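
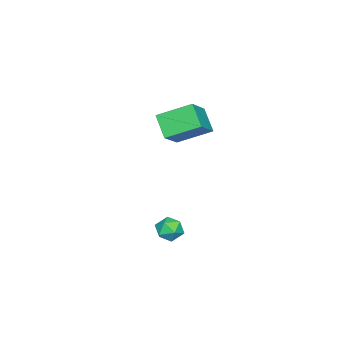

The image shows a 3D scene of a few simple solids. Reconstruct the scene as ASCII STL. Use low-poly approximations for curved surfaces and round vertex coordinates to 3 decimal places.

solid 
facet normal 0.078 0.949 0.305
outer loop
vertex 1.074 4.624 -2.637
vertex 1.071 4.386 -1.896
vertex 1.744 4.454 -2.28
endloop
endfacet
facet normal 0.393 0.859 -0.329
outer loop
vertex 1.074 4.624 -2.637
vertex 1.744 4.454 -2.28
vertex 1.626 4.227 -3.014
endloop
endfacet
facet normal -0.097 0.611 -0.786
outer loop
vertex 1.074 4.624 -2.637
vertex 1.626 4.227 -3.014
vertex 0.879 4.018 -3.084
endloop
endfacet
facet normal -0.714 0.549 -0.433
outer loop
vertex 1.074 4.624 -2.637
vertex 0.879 4.018 -3.084
vertex 0.536 4.117 -2.393
endloop
endfacet
facet normal -0.605 0.758 0.241
outer loop
vertex 1.074 4.624 -2.637
vertex 0.536 4.117 -2.393
vertex 1.071 4.386 -1.896
endloop
endfacet
facet normal 0.898 0.359 -0.255
outer loop
vertex 1.626 4.227 -3.014
vertex 1.744 4.454 -2.28
vertex 1.964 3.743 -2.507
endloop
endfacet
facet normal 0.388 0.506 0.770
outer loop
vertex 1.744 4.454 -2.28
vertex 1.071 4.386 -1.896
vertex 1.621 3.842 -1.816
endloop
endfacet
facet normal -0.719 0.197 0.667
outer loop
vertex 1.071 4.386 -1.896
vertex 0.536 4.117 -2.393
vertex 0.874 3.633 -1.886
endloop
endfacet
facet normal -0.895 -0.142 -0.424
outer loop
vertex 0.536 4.117 -2.393
vertex 0.879 4.018 -3.084
vertex 0.756 3.406 -2.62
endloop
endfacet
facet normal 0.104 -0.041 -0.994
outer loop
vertex 0.879 4.018 -3.084
vertex 1.626 4.227 -3.014
vertex 1.429 3.474 -3.004
endloop
endfacet
facet normal 0.714 -0.549 0.433
outer loop
vertex 1.426 3.236 -2.263
vertex 1.964 3.743 -2.507
vertex 1.621 3.842 -1.816
endloop
endfacet
facet normal 0.097 -0.611 0.786
outer loop
vertex 1.426 3.236 -2.263
vertex 1.621 3.842 -1.816
vertex 0.874 3.633 -1.886
endloop
endfacet
facet normal -0.393 -0.859 0.329
outer loop
vertex 1.426 3.236 -2.263
vertex 0.874 3.633 -1.886
vertex 0.756 3.406 -2.62
endloop
endfacet
facet normal -0.078 -0.949 -0.305
outer loop
vertex 1.426 3.236 -2.263
vertex 0.756 3.406 -2.62
vertex 1.429 3.474 -3.004
endloop
endfacet
facet normal 0.605 -0.758 -0.241
outer loop
vertex 1.426 3.236 -2.263
vertex 1.429 3.474 -3.004
vertex 1.964 3.743 -2.507
endloop
endfacet
facet normal 0.895 0.142 0.424
outer loop
vertex 1.621 3.842 -1.816
vertex 1.964 3.743 -2.507
vertex 1.744 4.454 -2.28
endloop
endfacet
facet normal -0.104 0.041 0.994
outer loop
vertex 0.874 3.633 -1.886
vertex 1.621 3.842 -1.816
vertex 1.071 4.386 -1.896
endloop
endfacet
facet normal -0.898 -0.359 0.255
outer loop
vertex 0.756 3.406 -2.62
vertex 0.874 3.633 -1.886
vertex 0.536 4.117 -2.393
endloop
endfacet
facet normal -0.388 -0.506 -0.770
outer loop
vertex 1.429 3.474 -3.004
vertex 0.756 3.406 -2.62
vertex 0.879 4.018 -3.084
endloop
endfacet
facet normal 0.719 -0.197 -0.667
outer loop
vertex 1.964 3.743 -2.507
vertex 1.429 3.474 -3.004
vertex 1.626 4.227 -3.014
endloop
endfacet
facet normal -0.818 -0.040 -0.574
outer loop
vertex -1.919 2.235 3.047
vertex -2.587 3.839 3.888
vertex -1.244 3.051 2.028
endloop
endfacet
facet normal 0.346 -0.831 -0.436
outer loop
vertex 0.187 3.121 3.032
vertex -1.919 2.235 3.047
vertex -1.244 3.051 2.028
endloop
endfacet
facet normal -0.818 -0.040 -0.574
outer loop
vertex -1.244 3.051 2.028
vertex -2.587 3.839 3.888
vertex -1.913 4.655 2.869
endloop
endfacet
facet normal 0.459 0.555 -0.693
outer loop
vertex -1.913 4.655 2.869
vertex 0.187 3.121 3.032
vertex -1.244 3.051 2.028
endloop
endfacet
facet normal -0.459 -0.555 0.694
outer loop
vertex -1.919 2.235 3.047
vertex -1.156 3.909 4.892
vertex -2.587 3.839 3.888
endloop
endfacet
facet normal 0.346 -0.831 -0.436
outer loop
vertex -0.487 2.305 4.051
vertex -1.919 2.235 3.047
vertex 0.187 3.121 3.032
endloop
endfacet
facet normal -0.459 -0.555 0.694
outer loop
vertex -0.487 2.305 4.051
vertex -1.156 3.909 4.892
vertex -1.919 2.235 3.047
endloop
endfacet
facet normal -0.346 0.831 0.436
outer loop
vertex -2.587 3.839 3.888
vertex -1.156 3.909 4.892
vertex -1.913 4.655 2.869
endloop
endfacet
facet normal 0.459 0.555 -0.694
outer loop
vertex -0.481 4.725 3.873
vertex 0.187 3.121 3.032
vertex -1.913 4.655 2.869
endloop
endfacet
facet normal -0.346 0.831 0.436
outer loop
vertex -1.913 4.655 2.869
vertex -1.156 3.909 4.892
vertex -0.481 4.725 3.873
endloop
endfacet
facet normal 0.818 0.040 0.573
outer loop
vertex -0.481 4.725 3.873
vertex -0.487 2.305 4.051
vertex 0.187 3.121 3.032
endloop
endfacet
facet normal 0.818 0.040 0.574
outer loop
vertex -1.156 3.909 4.892
vertex -0.487 2.305 4.051
vertex -0.481 4.725 3.873
endloop
endfacet

endsolid


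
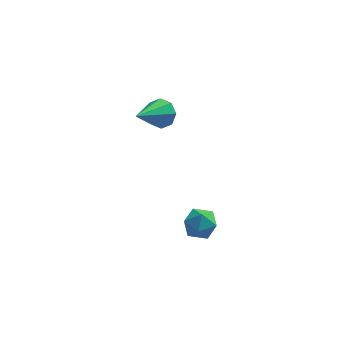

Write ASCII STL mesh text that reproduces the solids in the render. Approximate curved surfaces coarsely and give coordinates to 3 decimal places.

solid 
facet normal 0.122 0.922 0.367
outer loop
vertex -0.983 -1.857 0.543
vertex -1.301 -2.066 1.173
vertex -0.572 -2.129 1.089
endloop
endfacet
facet normal 0.638 0.764 -0.100
outer loop
vertex -0.983 -1.857 0.543
vertex -0.572 -2.129 1.089
vertex -0.44 -2.33 0.393
endloop
endfacet
facet normal 0.330 0.608 -0.723
outer loop
vertex -0.983 -1.857 0.543
vertex -0.44 -2.33 0.393
vertex -1.086 -2.391 0.047
endloop
endfacet
facet normal -0.376 0.668 -0.641
outer loop
vertex -0.983 -1.857 0.543
vertex -1.086 -2.391 0.047
vertex -1.618 -2.228 0.529
endloop
endfacet
facet normal -0.505 0.863 0.031
outer loop
vertex -0.983 -1.857 0.543
vertex -1.618 -2.228 0.529
vertex -1.301 -2.066 1.173
endloop
endfacet
facet normal 0.975 0.178 0.133
outer loop
vertex -0.44 -2.33 0.393
vertex -0.572 -2.129 1.089
vertex -0.422 -2.832 0.931
endloop
endfacet
facet normal 0.140 0.435 0.890
outer loop
vertex -0.572 -2.129 1.089
vertex -1.301 -2.066 1.173
vertex -0.954 -2.669 1.413
endloop
endfacet
facet normal -0.875 0.339 0.345
outer loop
vertex -1.301 -2.066 1.173
vertex -1.618 -2.228 0.529
vertex -1.6 -2.73 1.067
endloop
endfacet
facet normal -0.667 0.025 -0.745
outer loop
vertex -1.618 -2.228 0.529
vertex -1.086 -2.391 0.047
vertex -1.468 -2.931 0.371
endloop
endfacet
facet normal 0.476 -0.075 -0.876
outer loop
vertex -1.086 -2.391 0.047
vertex -0.44 -2.33 0.393
vertex -0.739 -2.994 0.287
endloop
endfacet
facet normal 0.376 -0.668 0.641
outer loop
vertex -1.057 -3.203 0.917
vertex -0.422 -2.832 0.931
vertex -0.954 -2.669 1.413
endloop
endfacet
facet normal -0.330 -0.608 0.723
outer loop
vertex -1.057 -3.203 0.917
vertex -0.954 -2.669 1.413
vertex -1.6 -2.73 1.067
endloop
endfacet
facet normal -0.638 -0.764 0.100
outer loop
vertex -1.057 -3.203 0.917
vertex -1.6 -2.73 1.067
vertex -1.468 -2.931 0.371
endloop
endfacet
facet normal -0.122 -0.922 -0.367
outer loop
vertex -1.057 -3.203 0.917
vertex -1.468 -2.931 0.371
vertex -0.739 -2.994 0.287
endloop
endfacet
facet normal 0.505 -0.863 -0.031
outer loop
vertex -1.057 -3.203 0.917
vertex -0.739 -2.994 0.287
vertex -0.422 -2.832 0.931
endloop
endfacet
facet normal 0.667 -0.025 0.745
outer loop
vertex -0.954 -2.669 1.413
vertex -0.422 -2.832 0.931
vertex -0.572 -2.129 1.089
endloop
endfacet
facet normal -0.476 0.075 0.876
outer loop
vertex -1.6 -2.73 1.067
vertex -0.954 -2.669 1.413
vertex -1.301 -2.066 1.173
endloop
endfacet
facet normal -0.975 -0.178 -0.133
outer loop
vertex -1.468 -2.931 0.371
vertex -1.6 -2.73 1.067
vertex -1.618 -2.228 0.529
endloop
endfacet
facet normal -0.140 -0.435 -0.890
outer loop
vertex -0.739 -2.994 0.287
vertex -1.468 -2.931 0.371
vertex -1.086 -2.391 0.047
endloop
endfacet
facet normal 0.875 -0.339 -0.345
outer loop
vertex -0.422 -2.832 0.931
vertex -0.739 -2.994 0.287
vertex -0.44 -2.33 0.393
endloop
endfacet
facet normal 0.501 0.712 -0.491
outer loop
vertex -2.226 2.129 2.468
vertex -2.676 2.61 2.706
vertex -2.071 2.342 2.935
endloop
endfacet
facet normal 0.593 -0.788 0.163
outer loop
vertex -2.226 2.129 2.468
vertex -2.071 2.342 2.935
vertex -3.564 1.35 3.574
endloop
endfacet
facet normal 0.501 0.712 -0.491
outer loop
vertex -2.071 2.342 2.935
vertex -2.676 2.61 2.706
vertex -2.27 2.711 3.267
endloop
endfacet
facet normal 0.561 -0.366 0.743
outer loop
vertex -2.071 2.342 2.935
vertex -2.27 2.711 3.267
vertex -3.564 1.35 3.574
endloop
endfacet
facet normal 0.502 0.712 -0.491
outer loop
vertex -2.27 2.711 3.267
vertex -2.676 2.61 2.706
vertex -2.707 3.022 3.271
endloop
endfacet
facet normal 0.100 0.128 0.987
outer loop
vertex -2.27 2.711 3.267
vertex -2.707 3.022 3.271
vertex -3.564 1.35 3.574
endloop
endfacet
facet normal 0.502 0.712 -0.491
outer loop
vertex -2.707 3.022 3.271
vertex -2.676 2.61 2.706
vertex -3.125 3.091 2.944
endloop
endfacet
facet normal -0.522 0.404 0.752
outer loop
vertex -2.707 3.022 3.271
vertex -3.125 3.091 2.944
vertex -3.564 1.35 3.574
endloop
endfacet
facet normal 0.503 0.712 -0.490
outer loop
vertex -3.125 3.091 2.944
vertex -2.676 2.61 2.706
vertex -3.28 2.879 2.477
endloop
endfacet
facet normal -0.938 0.300 0.175
outer loop
vertex -3.125 3.091 2.944
vertex -3.28 2.879 2.477
vertex -3.564 1.35 3.574
endloop
endfacet
facet normal 0.503 0.712 -0.490
outer loop
vertex -3.28 2.879 2.477
vertex -2.676 2.61 2.706
vertex -3.081 2.509 2.144
endloop
endfacet
facet normal -0.906 -0.123 -0.405
outer loop
vertex -3.28 2.879 2.477
vertex -3.081 2.509 2.144
vertex -3.564 1.35 3.574
endloop
endfacet
facet normal 0.502 0.713 -0.490
outer loop
vertex -3.081 2.509 2.144
vertex -2.676 2.61 2.706
vertex -2.644 2.199 2.14
endloop
endfacet
facet normal -0.444 -0.617 -0.650
outer loop
vertex -3.081 2.509 2.144
vertex -2.644 2.199 2.14
vertex -3.564 1.35 3.574
endloop
endfacet
facet normal 0.503 0.713 -0.489
outer loop
vertex -2.644 2.199 2.14
vertex -2.676 2.61 2.706
vertex -2.226 2.129 2.468
endloop
endfacet
facet normal 0.176 -0.892 -0.415
outer loop
vertex -2.644 2.199 2.14
vertex -2.226 2.129 2.468
vertex -3.564 1.35 3.574
endloop
endfacet

endsolid


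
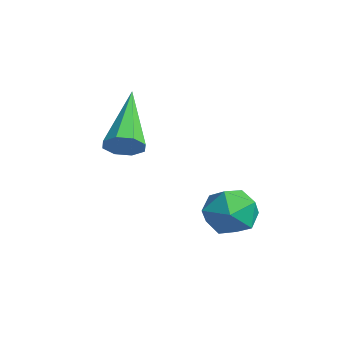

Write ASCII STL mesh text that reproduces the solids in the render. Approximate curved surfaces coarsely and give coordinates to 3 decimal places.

solid 
facet normal 0.074 0.392 0.917
outer loop
vertex 0.793 2.687 -3.194
vertex 1.213 2.028 -2.946
vertex 1.61 2.675 -3.255
endloop
endfacet
facet normal 0.045 0.906 0.422
outer loop
vertex 0.793 2.687 -3.194
vertex 1.61 2.675 -3.255
vertex 1.159 2.982 -3.866
endloop
endfacet
facet normal -0.563 0.824 0.055
outer loop
vertex 0.793 2.687 -3.194
vertex 1.159 2.982 -3.866
vertex 0.482 2.524 -3.936
endloop
endfacet
facet normal -0.909 0.261 0.324
outer loop
vertex 0.793 2.687 -3.194
vertex 0.482 2.524 -3.936
vertex 0.515 1.934 -3.367
endloop
endfacet
facet normal -0.516 -0.006 0.857
outer loop
vertex 0.793 2.687 -3.194
vertex 0.515 1.934 -3.367
vertex 1.213 2.028 -2.946
endloop
endfacet
facet normal 0.588 0.808 -0.028
outer loop
vertex 1.159 2.982 -3.866
vertex 1.61 2.675 -3.255
vertex 1.805 2.506 -4.033
endloop
endfacet
facet normal 0.636 -0.022 0.772
outer loop
vertex 1.61 2.675 -3.255
vertex 1.213 2.028 -2.946
vertex 1.838 1.916 -3.464
endloop
endfacet
facet normal -0.317 -0.667 0.674
outer loop
vertex 1.213 2.028 -2.946
vertex 0.515 1.934 -3.367
vertex 1.161 1.458 -3.534
endloop
endfacet
facet normal -0.954 -0.235 -0.188
outer loop
vertex 0.515 1.934 -3.367
vertex 0.482 2.524 -3.936
vertex 0.71 1.765 -4.145
endloop
endfacet
facet normal -0.394 0.677 -0.622
outer loop
vertex 0.482 2.524 -3.936
vertex 1.159 2.982 -3.866
vertex 1.107 2.412 -4.454
endloop
endfacet
facet normal 0.909 -0.261 -0.324
outer loop
vertex 1.527 1.753 -4.206
vertex 1.805 2.506 -4.033
vertex 1.838 1.916 -3.464
endloop
endfacet
facet normal 0.563 -0.824 -0.055
outer loop
vertex 1.527 1.753 -4.206
vertex 1.838 1.916 -3.464
vertex 1.161 1.458 -3.534
endloop
endfacet
facet normal -0.045 -0.906 -0.422
outer loop
vertex 1.527 1.753 -4.206
vertex 1.161 1.458 -3.534
vertex 0.71 1.765 -4.145
endloop
endfacet
facet normal -0.074 -0.392 -0.917
outer loop
vertex 1.527 1.753 -4.206
vertex 0.71 1.765 -4.145
vertex 1.107 2.412 -4.454
endloop
endfacet
facet normal 0.516 0.006 -0.857
outer loop
vertex 1.527 1.753 -4.206
vertex 1.107 2.412 -4.454
vertex 1.805 2.506 -4.033
endloop
endfacet
facet normal 0.954 0.235 0.188
outer loop
vertex 1.838 1.916 -3.464
vertex 1.805 2.506 -4.033
vertex 1.61 2.675 -3.255
endloop
endfacet
facet normal 0.394 -0.677 0.622
outer loop
vertex 1.161 1.458 -3.534
vertex 1.838 1.916 -3.464
vertex 1.213 2.028 -2.946
endloop
endfacet
facet normal -0.588 -0.808 0.028
outer loop
vertex 0.71 1.765 -4.145
vertex 1.161 1.458 -3.534
vertex 0.515 1.934 -3.367
endloop
endfacet
facet normal -0.636 0.022 -0.772
outer loop
vertex 1.107 2.412 -4.454
vertex 0.71 1.765 -4.145
vertex 0.482 2.524 -3.936
endloop
endfacet
facet normal 0.317 0.667 -0.674
outer loop
vertex 1.805 2.506 -4.033
vertex 1.107 2.412 -4.454
vertex 1.159 2.982 -3.866
endloop
endfacet
facet normal 0.712 -0.374 -0.594
outer loop
vertex 0.191 -0.379 -1.131
vertex -0.023 -0.097 -1.565
vertex 0.362 0.013 -1.173
endloop
endfacet
facet normal 0.389 -0.071 0.919
outer loop
vertex 0.191 -0.379 -1.131
vertex 0.362 0.013 -1.173
vertex -1.497 0.677 -0.335
endloop
endfacet
facet normal 0.712 -0.375 -0.594
outer loop
vertex 0.362 0.013 -1.173
vertex -0.023 -0.097 -1.565
vertex 0.307 0.339 -1.445
endloop
endfacet
facet normal 0.497 0.604 0.623
outer loop
vertex 0.362 0.013 -1.173
vertex 0.307 0.339 -1.445
vertex -1.497 0.677 -0.335
endloop
endfacet
facet normal 0.711 -0.375 -0.595
outer loop
vertex 0.307 0.339 -1.445
vertex -0.023 -0.097 -1.565
vertex 0.059 0.411 -1.787
endloop
endfacet
facet normal 0.214 0.976 0.050
outer loop
vertex 0.307 0.339 -1.445
vertex 0.059 0.411 -1.787
vertex -1.497 0.677 -0.335
endloop
endfacet
facet normal 0.712 -0.374 -0.594
outer loop
vertex 0.059 0.411 -1.787
vertex -0.023 -0.097 -1.565
vertex -0.237 0.184 -1.999
endloop
endfacet
facet normal -0.298 0.830 -0.472
outer loop
vertex 0.059 0.411 -1.787
vertex -0.237 0.184 -1.999
vertex -1.497 0.677 -0.335
endloop
endfacet
facet normal 0.713 -0.374 -0.593
outer loop
vertex -0.237 0.184 -1.999
vertex -0.023 -0.097 -1.565
vertex -0.407 -0.207 -1.957
endloop
endfacet
facet normal -0.734 0.252 -0.631
outer loop
vertex -0.237 0.184 -1.999
vertex -0.407 -0.207 -1.957
vertex -1.497 0.677 -0.335
endloop
endfacet
facet normal 0.713 -0.374 -0.593
outer loop
vertex -0.407 -0.207 -1.957
vertex -0.023 -0.097 -1.565
vertex -0.352 -0.534 -1.685
endloop
endfacet
facet normal -0.842 -0.421 -0.336
outer loop
vertex -0.407 -0.207 -1.957
vertex -0.352 -0.534 -1.685
vertex -1.497 0.677 -0.335
endloop
endfacet
facet normal 0.713 -0.373 -0.594
outer loop
vertex -0.352 -0.534 -1.685
vertex -0.023 -0.097 -1.565
vertex -0.104 -0.605 -1.343
endloop
endfacet
facet normal -0.558 -0.795 0.240
outer loop
vertex -0.352 -0.534 -1.685
vertex -0.104 -0.605 -1.343
vertex -1.497 0.677 -0.335
endloop
endfacet
facet normal 0.713 -0.373 -0.594
outer loop
vertex -0.104 -0.605 -1.343
vertex -0.023 -0.097 -1.565
vertex 0.191 -0.379 -1.131
endloop
endfacet
facet normal -0.048 -0.649 0.759
outer loop
vertex -0.104 -0.605 -1.343
vertex 0.191 -0.379 -1.131
vertex -1.497 0.677 -0.335
endloop
endfacet

endsolid


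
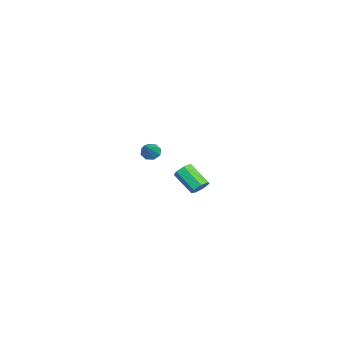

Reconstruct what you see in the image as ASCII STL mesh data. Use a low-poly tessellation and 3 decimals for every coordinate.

solid 
facet normal 0.447 0.646 -0.619
outer loop
vertex -2.736 -1.554 -3.833
vertex -3.197 -1.651 -4.267
vertex -3.176 -1.216 -3.798
endloop
endfacet
facet normal 0.417 0.462 0.783
outer loop
vertex -2.736 -1.554 -3.833
vertex -3.176 -1.216 -3.798
vertex -3.483 -2.632 -2.799
endloop
endfacet
facet normal 0.418 0.462 0.783
outer loop
vertex -3.483 -2.632 -2.799
vertex -3.176 -1.216 -3.798
vertex -3.922 -2.294 -2.764
endloop
endfacet
facet normal -0.448 -0.646 0.619
outer loop
vertex -3.483 -2.632 -2.799
vertex -3.922 -2.294 -2.764
vertex -3.943 -2.729 -3.233
endloop
endfacet
facet normal 0.448 0.645 -0.619
outer loop
vertex -3.176 -1.216 -3.798
vertex -3.197 -1.651 -4.267
vertex -3.631 -1.205 -4.116
endloop
endfacet
facet normal -0.358 0.763 0.538
outer loop
vertex -3.176 -1.216 -3.798
vertex -3.631 -1.205 -4.116
vertex -3.922 -2.294 -2.764
endloop
endfacet
facet normal -0.358 0.763 0.538
outer loop
vertex -3.922 -2.294 -2.764
vertex -3.631 -1.205 -4.116
vertex -4.378 -2.284 -3.082
endloop
endfacet
facet normal -0.446 -0.646 0.619
outer loop
vertex -3.922 -2.294 -2.764
vertex -4.378 -2.284 -3.082
vertex -3.943 -2.729 -3.233
endloop
endfacet
facet normal 0.448 0.646 -0.618
outer loop
vertex -3.631 -1.205 -4.116
vertex -3.197 -1.651 -4.267
vertex -3.759 -1.53 -4.548
endloop
endfacet
facet normal -0.864 0.490 -0.113
outer loop
vertex -3.631 -1.205 -4.116
vertex -3.759 -1.53 -4.548
vertex -4.378 -2.284 -3.082
endloop
endfacet
facet normal -0.864 0.490 -0.113
outer loop
vertex -4.378 -2.284 -3.082
vertex -3.759 -1.53 -4.548
vertex -4.506 -2.609 -3.514
endloop
endfacet
facet normal -0.447 -0.646 0.619
outer loop
vertex -4.378 -2.284 -3.082
vertex -4.506 -2.609 -3.514
vertex -3.943 -2.729 -3.233
endloop
endfacet
facet normal 0.448 0.645 -0.619
outer loop
vertex -3.759 -1.53 -4.548
vertex -3.197 -1.651 -4.267
vertex -3.464 -1.946 -4.768
endloop
endfacet
facet normal -0.719 -0.152 -0.678
outer loop
vertex -3.759 -1.53 -4.548
vertex -3.464 -1.946 -4.768
vertex -4.506 -2.609 -3.514
endloop
endfacet
facet normal -0.719 -0.153 -0.678
outer loop
vertex -4.506 -2.609 -3.514
vertex -3.464 -1.946 -4.768
vertex -4.21 -3.025 -3.734
endloop
endfacet
facet normal -0.447 -0.645 0.619
outer loop
vertex -4.506 -2.609 -3.514
vertex -4.21 -3.025 -3.734
vertex -3.943 -2.729 -3.233
endloop
endfacet
facet normal 0.446 0.647 -0.619
outer loop
vertex -3.464 -1.946 -4.768
vertex -3.197 -1.651 -4.267
vertex -2.967 -2.139 -4.611
endloop
endfacet
facet normal -0.032 -0.680 -0.733
outer loop
vertex -3.464 -1.946 -4.768
vertex -2.967 -2.139 -4.611
vertex -4.21 -3.025 -3.734
endloop
endfacet
facet normal -0.033 -0.680 -0.733
outer loop
vertex -4.21 -3.025 -3.734
vertex -2.967 -2.139 -4.611
vertex -3.714 -3.218 -3.577
endloop
endfacet
facet normal -0.447 -0.645 0.619
outer loop
vertex -4.21 -3.025 -3.734
vertex -3.714 -3.218 -3.577
vertex -3.943 -2.729 -3.233
endloop
endfacet
facet normal 0.448 0.646 -0.618
outer loop
vertex -2.967 -2.139 -4.611
vertex -3.197 -1.651 -4.267
vertex -2.644 -1.965 -4.195
endloop
endfacet
facet normal 0.679 -0.696 -0.236
outer loop
vertex -2.967 -2.139 -4.611
vertex -2.644 -1.965 -4.195
vertex -3.714 -3.218 -3.577
endloop
endfacet
facet normal 0.679 -0.696 -0.236
outer loop
vertex -3.714 -3.218 -3.577
vertex -2.644 -1.965 -4.195
vertex -3.39 -3.043 -3.161
endloop
endfacet
facet normal -0.447 -0.645 0.620
outer loop
vertex -3.714 -3.218 -3.577
vertex -3.39 -3.043 -3.161
vertex -3.943 -2.729 -3.233
endloop
endfacet
facet normal 0.447 0.645 -0.619
outer loop
vertex -2.644 -1.965 -4.195
vertex -3.197 -1.651 -4.267
vertex -2.736 -1.554 -3.833
endloop
endfacet
facet normal 0.879 -0.189 0.438
outer loop
vertex -2.644 -1.965 -4.195
vertex -2.736 -1.554 -3.833
vertex -3.39 -3.043 -3.161
endloop
endfacet
facet normal 0.879 -0.188 0.439
outer loop
vertex -3.39 -3.043 -3.161
vertex -2.736 -1.554 -3.833
vertex -3.483 -2.632 -2.799
endloop
endfacet
facet normal -0.447 -0.646 0.619
outer loop
vertex -3.39 -3.043 -3.161
vertex -3.483 -2.632 -2.799
vertex -3.943 -2.729 -3.233
endloop
endfacet
facet normal -0.776 0.092 -0.624
outer loop
vertex 3.565 -3.782 0.893
vertex 3.261 -3.555 1.305
vertex 3.603 -3.355 0.909
endloop
endfacet
facet normal 0.831 -0.053 -0.554
outer loop
vertex 3.565 -3.782 0.893
vertex 3.603 -3.355 0.909
vertex 4.519 -3.705 2.315
endloop
endfacet
facet normal -0.776 0.093 -0.623
outer loop
vertex 3.603 -3.355 0.909
vertex 3.261 -3.555 1.305
vertex 3.441 -3.046 1.157
endloop
endfacet
facet normal 0.716 0.625 -0.311
outer loop
vertex 3.603 -3.355 0.909
vertex 3.441 -3.046 1.157
vertex 4.519 -3.705 2.315
endloop
endfacet
facet normal -0.776 0.093 -0.624
outer loop
vertex 3.441 -3.046 1.157
vertex 3.261 -3.555 1.305
vertex 3.173 -3.035 1.492
endloop
endfacet
facet normal 0.320 0.920 0.226
outer loop
vertex 3.441 -3.046 1.157
vertex 3.173 -3.035 1.492
vertex 4.519 -3.705 2.315
endloop
endfacet
facet normal -0.776 0.093 -0.624
outer loop
vertex 3.173 -3.035 1.492
vertex 3.261 -3.555 1.305
vertex 2.957 -3.329 1.717
endloop
endfacet
facet normal -0.125 0.659 0.741
outer loop
vertex 3.173 -3.035 1.492
vertex 2.957 -3.329 1.717
vertex 4.519 -3.705 2.315
endloop
endfacet
facet normal -0.776 0.093 -0.624
outer loop
vertex 2.957 -3.329 1.717
vertex 3.261 -3.555 1.305
vertex 2.919 -3.755 1.701
endloop
endfacet
facet normal -0.358 -0.003 0.934
outer loop
vertex 2.957 -3.329 1.717
vertex 2.919 -3.755 1.701
vertex 4.519 -3.705 2.315
endloop
endfacet
facet normal -0.776 0.091 -0.624
outer loop
vertex 2.919 -3.755 1.701
vertex 3.261 -3.555 1.305
vertex 3.082 -4.065 1.453
endloop
endfacet
facet normal -0.244 -0.681 0.691
outer loop
vertex 2.919 -3.755 1.701
vertex 3.082 -4.065 1.453
vertex 4.519 -3.705 2.315
endloop
endfacet
facet normal -0.776 0.091 -0.624
outer loop
vertex 3.082 -4.065 1.453
vertex 3.261 -3.555 1.305
vertex 3.35 -4.076 1.118
endloop
endfacet
facet normal 0.152 -0.976 0.154
outer loop
vertex 3.082 -4.065 1.453
vertex 3.35 -4.076 1.118
vertex 4.519 -3.705 2.315
endloop
endfacet
facet normal -0.777 0.091 -0.623
outer loop
vertex 3.35 -4.076 1.118
vertex 3.261 -3.555 1.305
vertex 3.565 -3.782 0.893
endloop
endfacet
facet normal 0.598 -0.715 -0.363
outer loop
vertex 3.35 -4.076 1.118
vertex 3.565 -3.782 0.893
vertex 4.519 -3.705 2.315
endloop
endfacet

endsolid


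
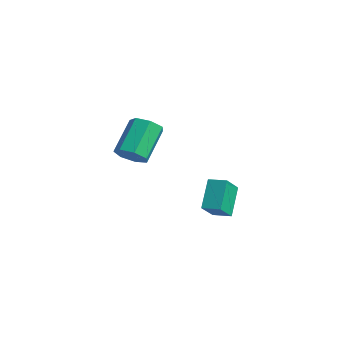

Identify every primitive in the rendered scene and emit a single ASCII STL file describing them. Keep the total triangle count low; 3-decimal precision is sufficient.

solid 
facet normal 0.377 -0.643 -0.667
outer loop
vertex -2.46 2.074 1.638
vertex -3.059 2.256 1.124
vertex -2.332 2.606 1.197
endloop
endfacet
facet normal 0.908 0.115 0.402
outer loop
vertex -2.46 2.074 1.638
vertex -2.332 2.606 1.197
vertex -3.202 3.342 2.95
endloop
endfacet
facet normal 0.908 0.115 0.402
outer loop
vertex -3.202 3.342 2.95
vertex -2.332 2.606 1.197
vertex -3.074 3.874 2.509
endloop
endfacet
facet normal -0.377 0.643 0.667
outer loop
vertex -3.202 3.342 2.95
vertex -3.074 3.874 2.509
vertex -3.801 3.524 2.436
endloop
endfacet
facet normal 0.377 -0.644 -0.665
outer loop
vertex -2.332 2.606 1.197
vertex -3.059 2.256 1.124
vertex -2.751 2.874 0.7
endloop
endfacet
facet normal 0.709 0.663 -0.240
outer loop
vertex -2.332 2.606 1.197
vertex -2.751 2.874 0.7
vertex -3.074 3.874 2.509
endloop
endfacet
facet normal 0.709 0.663 -0.240
outer loop
vertex -3.074 3.874 2.509
vertex -2.751 2.874 0.7
vertex -3.493 4.142 2.013
endloop
endfacet
facet normal -0.377 0.644 0.666
outer loop
vertex -3.074 3.874 2.509
vertex -3.493 4.142 2.013
vertex -3.801 3.524 2.436
endloop
endfacet
facet normal 0.376 -0.644 -0.666
outer loop
vertex -2.751 2.874 0.7
vertex -3.059 2.256 1.124
vertex -3.402 2.677 0.523
endloop
endfacet
facet normal -0.025 0.712 -0.702
outer loop
vertex -2.751 2.874 0.7
vertex -3.402 2.677 0.523
vertex -3.493 4.142 2.013
endloop
endfacet
facet normal -0.024 0.712 -0.702
outer loop
vertex -3.493 4.142 2.013
vertex -3.402 2.677 0.523
vertex -4.144 3.945 1.835
endloop
endfacet
facet normal -0.377 0.644 0.666
outer loop
vertex -3.493 4.142 2.013
vertex -4.144 3.945 1.835
vertex -3.801 3.524 2.436
endloop
endfacet
facet normal 0.376 -0.644 -0.666
outer loop
vertex -3.402 2.677 0.523
vertex -3.059 2.256 1.124
vertex -3.795 2.163 0.798
endloop
endfacet
facet normal -0.739 0.225 -0.635
outer loop
vertex -3.402 2.677 0.523
vertex -3.795 2.163 0.798
vertex -4.144 3.945 1.835
endloop
endfacet
facet normal -0.739 0.225 -0.635
outer loop
vertex -4.144 3.945 1.835
vertex -3.795 2.163 0.798
vertex -4.537 3.431 2.11
endloop
endfacet
facet normal -0.376 0.644 0.666
outer loop
vertex -4.144 3.945 1.835
vertex -4.537 3.431 2.11
vertex -3.801 3.524 2.436
endloop
endfacet
facet normal 0.377 -0.643 -0.667
outer loop
vertex -3.795 2.163 0.798
vertex -3.059 2.256 1.124
vertex -3.633 1.719 1.318
endloop
endfacet
facet normal -0.897 -0.432 -0.090
outer loop
vertex -3.795 2.163 0.798
vertex -3.633 1.719 1.318
vertex -4.537 3.431 2.11
endloop
endfacet
facet normal -0.897 -0.432 -0.089
outer loop
vertex -4.537 3.431 2.11
vertex -3.633 1.719 1.318
vertex -4.375 2.987 2.631
endloop
endfacet
facet normal -0.376 0.644 0.666
outer loop
vertex -4.537 3.431 2.11
vertex -4.375 2.987 2.631
vertex -3.801 3.524 2.436
endloop
endfacet
facet normal 0.376 -0.643 -0.667
outer loop
vertex -3.633 1.719 1.318
vertex -3.059 2.256 1.124
vertex -3.039 1.679 1.692
endloop
endfacet
facet normal -0.380 -0.763 0.522
outer loop
vertex -3.633 1.719 1.318
vertex -3.039 1.679 1.692
vertex -4.375 2.987 2.631
endloop
endfacet
facet normal -0.380 -0.763 0.522
outer loop
vertex -4.375 2.987 2.631
vertex -3.039 1.679 1.692
vertex -3.781 2.947 3.005
endloop
endfacet
facet normal -0.376 0.644 0.666
outer loop
vertex -4.375 2.987 2.631
vertex -3.781 2.947 3.005
vertex -3.801 3.524 2.436
endloop
endfacet
facet normal 0.377 -0.643 -0.667
outer loop
vertex -3.039 1.679 1.692
vertex -3.059 2.256 1.124
vertex -2.46 2.074 1.638
endloop
endfacet
facet normal 0.424 -0.520 0.742
outer loop
vertex -3.039 1.679 1.692
vertex -2.46 2.074 1.638
vertex -3.781 2.947 3.005
endloop
endfacet
facet normal 0.425 -0.519 0.742
outer loop
vertex -3.781 2.947 3.005
vertex -2.46 2.074 1.638
vertex -3.202 3.342 2.95
endloop
endfacet
facet normal -0.376 0.644 0.666
outer loop
vertex -3.781 2.947 3.005
vertex -3.202 3.342 2.95
vertex -3.801 3.524 2.436
endloop
endfacet
facet normal -0.820 -0.558 -0.132
outer loop
vertex 1.187 3.478 1.236
vertex 0.742 4.337 0.367
vertex 1.913 2.684 0.08
endloop
endfacet
facet normal 0.342 -0.661 0.668
outer loop
vertex 2.618 3.163 0.193
vertex 1.187 3.478 1.236
vertex 1.913 2.684 0.08
endloop
endfacet
facet normal -0.820 -0.558 -0.131
outer loop
vertex 1.913 2.684 0.08
vertex 0.742 4.337 0.367
vertex 1.468 3.542 -0.789
endloop
endfacet
facet normal 0.459 -0.503 -0.732
outer loop
vertex 1.468 3.542 -0.789
vertex 2.618 3.163 0.193
vertex 1.913 2.684 0.08
endloop
endfacet
facet normal -0.459 0.503 0.732
outer loop
vertex 1.187 3.478 1.236
vertex 1.447 4.816 0.48
vertex 0.742 4.337 0.367
endloop
endfacet
facet normal 0.342 -0.660 0.669
outer loop
vertex 1.892 3.958 1.349
vertex 1.187 3.478 1.236
vertex 2.618 3.163 0.193
endloop
endfacet
facet normal -0.460 0.503 0.732
outer loop
vertex 1.892 3.958 1.349
vertex 1.447 4.816 0.48
vertex 1.187 3.478 1.236
endloop
endfacet
facet normal -0.342 0.660 -0.669
outer loop
vertex 0.742 4.337 0.367
vertex 1.447 4.816 0.48
vertex 1.468 3.542 -0.789
endloop
endfacet
facet normal 0.460 -0.503 -0.732
outer loop
vertex 2.173 4.022 -0.676
vertex 2.618 3.163 0.193
vertex 1.468 3.542 -0.789
endloop
endfacet
facet normal -0.342 0.660 -0.668
outer loop
vertex 1.468 3.542 -0.789
vertex 1.447 4.816 0.48
vertex 2.173 4.022 -0.676
endloop
endfacet
facet normal 0.820 0.558 0.131
outer loop
vertex 2.173 4.022 -0.676
vertex 1.892 3.958 1.349
vertex 2.618 3.163 0.193
endloop
endfacet
facet normal 0.819 0.558 0.131
outer loop
vertex 1.447 4.816 0.48
vertex 1.892 3.958 1.349
vertex 2.173 4.022 -0.676
endloop
endfacet

endsolid


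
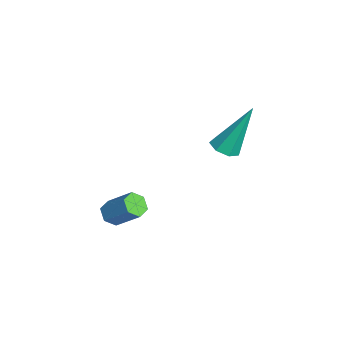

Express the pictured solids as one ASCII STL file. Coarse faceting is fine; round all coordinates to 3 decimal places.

solid 
facet normal 0.029 -0.456 -0.889
outer loop
vertex -0.772 3.564 0.761
vertex -1.1 3.145 0.965
vertex -1.26 3.63 0.711
endloop
endfacet
facet normal 0.153 0.963 -0.220
outer loop
vertex -0.772 3.564 0.761
vertex -1.26 3.63 0.711
vertex -1.16 4.095 2.815
endloop
endfacet
facet normal 0.028 -0.457 -0.889
outer loop
vertex -1.26 3.63 0.711
vertex -1.1 3.145 0.965
vertex -1.627 3.331 0.853
endloop
endfacet
facet normal -0.656 0.743 -0.133
outer loop
vertex -1.26 3.63 0.711
vertex -1.627 3.331 0.853
vertex -1.16 4.095 2.815
endloop
endfacet
facet normal 0.028 -0.456 -0.890
outer loop
vertex -1.627 3.331 0.853
vertex -1.1 3.145 0.965
vertex -1.598 2.892 1.079
endloop
endfacet
facet normal -0.976 0.046 0.214
outer loop
vertex -1.627 3.331 0.853
vertex -1.598 2.892 1.079
vertex -1.16 4.095 2.815
endloop
endfacet
facet normal 0.029 -0.458 -0.889
outer loop
vertex -1.598 2.892 1.079
vertex -1.1 3.145 0.965
vertex -1.194 2.644 1.22
endloop
endfacet
facet normal -0.566 -0.604 0.561
outer loop
vertex -1.598 2.892 1.079
vertex -1.194 2.644 1.22
vertex -1.16 4.095 2.815
endloop
endfacet
facet normal 0.027 -0.457 -0.889
outer loop
vertex -1.194 2.644 1.22
vertex -1.1 3.145 0.965
vertex -0.719 2.773 1.168
endloop
endfacet
facet normal 0.265 -0.716 0.646
outer loop
vertex -1.194 2.644 1.22
vertex -0.719 2.773 1.168
vertex -1.16 4.095 2.815
endloop
endfacet
facet normal 0.029 -0.456 -0.890
outer loop
vertex -0.719 2.773 1.168
vertex -1.1 3.145 0.965
vertex -0.532 3.183 0.964
endloop
endfacet
facet normal 0.891 -0.206 0.404
outer loop
vertex -0.719 2.773 1.168
vertex -0.532 3.183 0.964
vertex -1.16 4.095 2.815
endloop
endfacet
facet normal 0.029 -0.456 -0.890
outer loop
vertex -0.532 3.183 0.964
vertex -1.1 3.145 0.965
vertex -0.772 3.564 0.761
endloop
endfacet
facet normal 0.841 0.540 0.019
outer loop
vertex -0.532 3.183 0.964
vertex -0.772 3.564 0.761
vertex -1.16 4.095 2.815
endloop
endfacet
facet normal -0.473 -0.558 -0.682
outer loop
vertex -1.297 -0.52 -2.8
vertex -1.689 -0.595 -2.467
vertex -1.699 -0.189 -2.792
endloop
endfacet
facet normal 0.425 0.534 -0.731
outer loop
vertex -1.297 -0.52 -2.8
vertex -1.699 -0.189 -2.792
vertex -0.678 0.211 -1.906
endloop
endfacet
facet normal 0.424 0.535 -0.731
outer loop
vertex -0.678 0.211 -1.906
vertex -1.699 -0.189 -2.792
vertex -1.08 0.541 -1.898
endloop
endfacet
facet normal 0.471 0.558 0.683
outer loop
vertex -0.678 0.211 -1.906
vertex -1.08 0.541 -1.898
vertex -1.071 0.135 -1.573
endloop
endfacet
facet normal -0.472 -0.558 -0.683
outer loop
vertex -1.699 -0.189 -2.792
vertex -1.689 -0.595 -2.467
vertex -2.091 -0.265 -2.459
endloop
endfacet
facet normal -0.457 0.817 -0.351
outer loop
vertex -1.699 -0.189 -2.792
vertex -2.091 -0.265 -2.459
vertex -1.08 0.541 -1.898
endloop
endfacet
facet normal -0.456 0.817 -0.353
outer loop
vertex -1.08 0.541 -1.898
vertex -2.091 -0.265 -2.459
vertex -1.472 0.466 -1.565
endloop
endfacet
facet normal 0.473 0.557 0.683
outer loop
vertex -1.08 0.541 -1.898
vertex -1.472 0.466 -1.565
vertex -1.071 0.135 -1.573
endloop
endfacet
facet normal -0.471 -0.558 -0.683
outer loop
vertex -2.091 -0.265 -2.459
vertex -1.689 -0.595 -2.467
vertex -2.082 -0.671 -2.134
endloop
endfacet
facet normal -0.881 0.283 0.378
outer loop
vertex -2.091 -0.265 -2.459
vertex -2.082 -0.671 -2.134
vertex -1.472 0.466 -1.565
endloop
endfacet
facet normal -0.881 0.283 0.378
outer loop
vertex -1.472 0.466 -1.565
vertex -2.082 -0.671 -2.134
vertex -1.463 0.06 -1.24
endloop
endfacet
facet normal 0.473 0.557 0.683
outer loop
vertex -1.472 0.466 -1.565
vertex -1.463 0.06 -1.24
vertex -1.071 0.135 -1.573
endloop
endfacet
facet normal -0.471 -0.558 -0.683
outer loop
vertex -2.082 -0.671 -2.134
vertex -1.689 -0.595 -2.467
vertex -1.68 -1.001 -2.142
endloop
endfacet
facet normal -0.424 -0.535 0.731
outer loop
vertex -2.082 -0.671 -2.134
vertex -1.68 -1.001 -2.142
vertex -1.463 0.06 -1.24
endloop
endfacet
facet normal -0.425 -0.534 0.731
outer loop
vertex -1.463 0.06 -1.24
vertex -1.68 -1.001 -2.142
vertex -1.061 -0.271 -1.248
endloop
endfacet
facet normal 0.473 0.558 0.682
outer loop
vertex -1.463 0.06 -1.24
vertex -1.061 -0.271 -1.248
vertex -1.071 0.135 -1.573
endloop
endfacet
facet normal -0.473 -0.557 -0.683
outer loop
vertex -1.68 -1.001 -2.142
vertex -1.689 -0.595 -2.467
vertex -1.288 -0.926 -2.475
endloop
endfacet
facet normal 0.456 -0.818 0.352
outer loop
vertex -1.68 -1.001 -2.142
vertex -1.288 -0.926 -2.475
vertex -1.061 -0.271 -1.248
endloop
endfacet
facet normal 0.457 -0.817 0.352
outer loop
vertex -1.061 -0.271 -1.248
vertex -1.288 -0.926 -2.475
vertex -0.669 -0.195 -1.581
endloop
endfacet
facet normal 0.472 0.558 0.683
outer loop
vertex -1.061 -0.271 -1.248
vertex -0.669 -0.195 -1.581
vertex -1.071 0.135 -1.573
endloop
endfacet
facet normal -0.473 -0.557 -0.683
outer loop
vertex -1.288 -0.926 -2.475
vertex -1.689 -0.595 -2.467
vertex -1.297 -0.52 -2.8
endloop
endfacet
facet normal 0.881 -0.283 -0.378
outer loop
vertex -1.288 -0.926 -2.475
vertex -1.297 -0.52 -2.8
vertex -0.669 -0.195 -1.581
endloop
endfacet
facet normal 0.881 -0.283 -0.378
outer loop
vertex -0.669 -0.195 -1.581
vertex -1.297 -0.52 -2.8
vertex -0.678 0.211 -1.906
endloop
endfacet
facet normal 0.471 0.558 0.683
outer loop
vertex -0.669 -0.195 -1.581
vertex -0.678 0.211 -1.906
vertex -1.071 0.135 -1.573
endloop
endfacet

endsolid


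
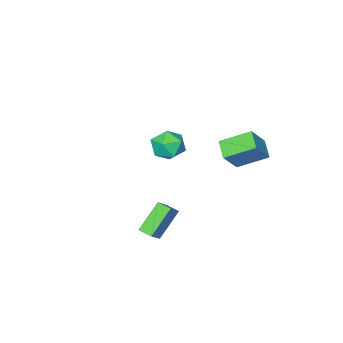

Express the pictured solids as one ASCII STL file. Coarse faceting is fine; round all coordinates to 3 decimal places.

solid 
facet normal -0.641 -0.103 -0.760
outer loop
vertex -3.548 1.841 -1.091
vertex -4.865 3.119 -0.154
vertex -2.987 2.867 -1.703
endloop
endfacet
facet normal 0.639 -0.621 -0.455
outer loop
vertex -1.775 3.061 -0.266
vertex -3.548 1.841 -1.091
vertex -2.987 2.867 -1.703
endloop
endfacet
facet normal -0.641 -0.103 -0.760
outer loop
vertex -2.987 2.867 -1.703
vertex -4.865 3.119 -0.154
vertex -4.304 4.145 -0.766
endloop
endfacet
facet normal 0.425 0.778 -0.463
outer loop
vertex -4.304 4.145 -0.766
vertex -1.775 3.061 -0.266
vertex -2.987 2.867 -1.703
endloop
endfacet
facet normal -0.425 -0.778 0.463
outer loop
vertex -3.548 1.841 -1.091
vertex -3.653 3.313 1.283
vertex -4.865 3.119 -0.154
endloop
endfacet
facet normal 0.639 -0.621 -0.455
outer loop
vertex -2.336 2.035 0.346
vertex -3.548 1.841 -1.091
vertex -1.775 3.061 -0.266
endloop
endfacet
facet normal -0.425 -0.778 0.463
outer loop
vertex -2.336 2.035 0.346
vertex -3.653 3.313 1.283
vertex -3.548 1.841 -1.091
endloop
endfacet
facet normal -0.639 0.621 0.455
outer loop
vertex -4.865 3.119 -0.154
vertex -3.653 3.313 1.283
vertex -4.304 4.145 -0.766
endloop
endfacet
facet normal 0.425 0.778 -0.463
outer loop
vertex -3.092 4.339 0.671
vertex -1.775 3.061 -0.266
vertex -4.304 4.145 -0.766
endloop
endfacet
facet normal -0.639 0.621 0.455
outer loop
vertex -4.304 4.145 -0.766
vertex -3.653 3.313 1.283
vertex -3.092 4.339 0.671
endloop
endfacet
facet normal 0.641 0.103 0.760
outer loop
vertex -3.092 4.339 0.671
vertex -2.336 2.035 0.346
vertex -1.775 3.061 -0.266
endloop
endfacet
facet normal 0.641 0.103 0.760
outer loop
vertex -3.653 3.313 1.283
vertex -2.336 2.035 0.346
vertex -3.092 4.339 0.671
endloop
endfacet
facet normal -0.685 -0.300 -0.664
outer loop
vertex 2.261 2.902 -2.452
vertex 2.043 3.731 -2.602
vertex 3.712 3.004 -3.994
endloop
endfacet
facet normal 0.250 -0.953 0.172
outer loop
vertex 4.637 3.409 -3.098
vertex 2.261 2.902 -2.452
vertex 3.712 3.004 -3.994
endloop
endfacet
facet normal -0.685 -0.301 -0.664
outer loop
vertex 3.712 3.004 -3.994
vertex 2.043 3.731 -2.602
vertex 3.494 3.832 -4.145
endloop
endfacet
facet normal 0.684 0.047 -0.728
outer loop
vertex 3.494 3.832 -4.145
vertex 4.637 3.409 -3.098
vertex 3.712 3.004 -3.994
endloop
endfacet
facet normal -0.684 -0.048 0.728
outer loop
vertex 2.261 2.902 -2.452
vertex 2.968 4.136 -1.706
vertex 2.043 3.731 -2.602
endloop
endfacet
facet normal 0.250 -0.953 0.173
outer loop
vertex 3.186 3.308 -1.555
vertex 2.261 2.902 -2.452
vertex 4.637 3.409 -3.098
endloop
endfacet
facet normal -0.685 -0.048 0.727
outer loop
vertex 3.186 3.308 -1.555
vertex 2.968 4.136 -1.706
vertex 2.261 2.902 -2.452
endloop
endfacet
facet normal -0.250 0.953 -0.173
outer loop
vertex 2.043 3.731 -2.602
vertex 2.968 4.136 -1.706
vertex 3.494 3.832 -4.145
endloop
endfacet
facet normal 0.684 0.048 -0.728
outer loop
vertex 4.419 4.238 -3.248
vertex 4.637 3.409 -3.098
vertex 3.494 3.832 -4.145
endloop
endfacet
facet normal -0.251 0.953 -0.173
outer loop
vertex 3.494 3.832 -4.145
vertex 2.968 4.136 -1.706
vertex 4.419 4.238 -3.248
endloop
endfacet
facet normal 0.685 0.300 0.664
outer loop
vertex 4.419 4.238 -3.248
vertex 3.186 3.308 -1.555
vertex 4.637 3.409 -3.098
endloop
endfacet
facet normal 0.684 0.301 0.664
outer loop
vertex 2.968 4.136 -1.706
vertex 3.186 3.308 -1.555
vertex 4.419 4.238 -3.248
endloop
endfacet
facet normal 0.170 0.413 0.895
outer loop
vertex -1.833 -0.641 -0.847
vertex -1.62 -1.698 -0.4
vertex -0.747 -1.07 -0.855
endloop
endfacet
facet normal 0.344 0.863 0.369
outer loop
vertex -1.833 -0.641 -0.847
vertex -0.747 -1.07 -0.855
vertex -1.159 -0.506 -1.79
endloop
endfacet
facet normal -0.236 0.971 -0.030
outer loop
vertex -1.833 -0.641 -0.847
vertex -1.159 -0.506 -1.79
vertex -2.285 -0.784 -1.913
endloop
endfacet
facet normal -0.771 0.587 0.248
outer loop
vertex -1.833 -0.641 -0.847
vertex -2.285 -0.784 -1.913
vertex -2.57 -1.521 -1.054
endloop
endfacet
facet normal -0.519 0.242 0.820
outer loop
vertex -1.833 -0.641 -0.847
vertex -2.57 -1.521 -1.054
vertex -1.62 -1.698 -0.4
endloop
endfacet
facet normal 0.837 0.546 -0.039
outer loop
vertex -1.159 -0.506 -1.79
vertex -0.747 -1.07 -0.855
vertex -0.53 -1.479 -1.926
endloop
endfacet
facet normal 0.555 -0.183 0.812
outer loop
vertex -0.747 -1.07 -0.855
vertex -1.62 -1.698 -0.4
vertex -0.815 -2.216 -1.067
endloop
endfacet
facet normal -0.560 -0.459 0.690
outer loop
vertex -1.62 -1.698 -0.4
vertex -2.57 -1.521 -1.054
vertex -1.941 -2.494 -1.19
endloop
endfacet
facet normal -0.967 0.101 -0.234
outer loop
vertex -2.57 -1.521 -1.054
vertex -2.285 -0.784 -1.913
vertex -2.353 -1.93 -2.125
endloop
endfacet
facet normal -0.103 0.721 -0.685
outer loop
vertex -2.285 -0.784 -1.913
vertex -1.159 -0.506 -1.79
vertex -1.48 -1.302 -2.58
endloop
endfacet
facet normal 0.771 -0.587 -0.248
outer loop
vertex -1.267 -2.359 -2.133
vertex -0.53 -1.479 -1.926
vertex -0.815 -2.216 -1.067
endloop
endfacet
facet normal 0.236 -0.971 0.030
outer loop
vertex -1.267 -2.359 -2.133
vertex -0.815 -2.216 -1.067
vertex -1.941 -2.494 -1.19
endloop
endfacet
facet normal -0.344 -0.863 -0.369
outer loop
vertex -1.267 -2.359 -2.133
vertex -1.941 -2.494 -1.19
vertex -2.353 -1.93 -2.125
endloop
endfacet
facet normal -0.170 -0.413 -0.895
outer loop
vertex -1.267 -2.359 -2.133
vertex -2.353 -1.93 -2.125
vertex -1.48 -1.302 -2.58
endloop
endfacet
facet normal 0.519 -0.242 -0.820
outer loop
vertex -1.267 -2.359 -2.133
vertex -1.48 -1.302 -2.58
vertex -0.53 -1.479 -1.926
endloop
endfacet
facet normal 0.967 -0.101 0.234
outer loop
vertex -0.815 -2.216 -1.067
vertex -0.53 -1.479 -1.926
vertex -0.747 -1.07 -0.855
endloop
endfacet
facet normal 0.103 -0.721 0.685
outer loop
vertex -1.941 -2.494 -1.19
vertex -0.815 -2.216 -1.067
vertex -1.62 -1.698 -0.4
endloop
endfacet
facet normal -0.837 -0.546 0.039
outer loop
vertex -2.353 -1.93 -2.125
vertex -1.941 -2.494 -1.19
vertex -2.57 -1.521 -1.054
endloop
endfacet
facet normal -0.555 0.183 -0.812
outer loop
vertex -1.48 -1.302 -2.58
vertex -2.353 -1.93 -2.125
vertex -2.285 -0.784 -1.913
endloop
endfacet
facet normal 0.560 0.459 -0.690
outer loop
vertex -0.53 -1.479 -1.926
vertex -1.48 -1.302 -2.58
vertex -1.159 -0.506 -1.79
endloop
endfacet

endsolid


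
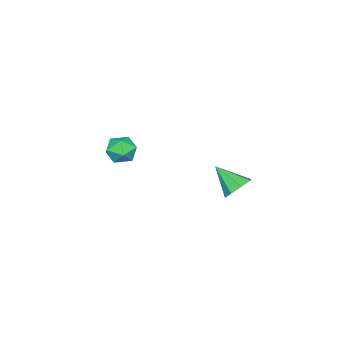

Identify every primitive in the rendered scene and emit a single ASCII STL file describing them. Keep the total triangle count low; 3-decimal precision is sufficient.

solid 
facet normal 0.028 0.784 -0.620
outer loop
vertex -2.299 2.483 -3.308
vertex -3.006 2.768 -2.98
vertex -2.2 2.87 -2.814
endloop
endfacet
facet normal 0.883 -0.438 0.166
outer loop
vertex -2.299 2.483 -3.308
vertex -2.2 2.87 -2.814
vertex -3.054 1.472 -1.96
endloop
endfacet
facet normal 0.028 0.785 -0.619
outer loop
vertex -2.2 2.87 -2.814
vertex -3.006 2.768 -2.98
vertex -2.573 3.196 -2.417
endloop
endfacet
facet normal 0.721 -0.018 0.692
outer loop
vertex -2.2 2.87 -2.814
vertex -2.573 3.196 -2.417
vertex -3.054 1.472 -1.96
endloop
endfacet
facet normal 0.029 0.785 -0.619
outer loop
vertex -2.573 3.196 -2.417
vertex -3.006 2.768 -2.98
vertex -3.2 3.272 -2.35
endloop
endfacet
facet normal 0.130 0.220 0.967
outer loop
vertex -2.573 3.196 -2.417
vertex -3.2 3.272 -2.35
vertex -3.054 1.472 -1.96
endloop
endfacet
facet normal 0.029 0.785 -0.619
outer loop
vertex -3.2 3.272 -2.35
vertex -3.006 2.768 -2.98
vertex -3.714 3.052 -2.653
endloop
endfacet
facet normal -0.545 0.135 0.827
outer loop
vertex -3.2 3.272 -2.35
vertex -3.714 3.052 -2.653
vertex -3.054 1.472 -1.96
endloop
endfacet
facet normal 0.029 0.785 -0.619
outer loop
vertex -3.714 3.052 -2.653
vertex -3.006 2.768 -2.98
vertex -3.813 2.666 -3.147
endloop
endfacet
facet normal -0.907 -0.223 0.356
outer loop
vertex -3.714 3.052 -2.653
vertex -3.813 2.666 -3.147
vertex -3.054 1.472 -1.96
endloop
endfacet
facet normal 0.029 0.785 -0.619
outer loop
vertex -3.813 2.666 -3.147
vertex -3.006 2.768 -2.98
vertex -3.439 2.339 -3.544
endloop
endfacet
facet normal -0.745 -0.644 -0.171
outer loop
vertex -3.813 2.666 -3.147
vertex -3.439 2.339 -3.544
vertex -3.054 1.472 -1.96
endloop
endfacet
facet normal 0.028 0.785 -0.619
outer loop
vertex -3.439 2.339 -3.544
vertex -3.006 2.768 -2.98
vertex -2.812 2.264 -3.611
endloop
endfacet
facet normal -0.153 -0.882 -0.446
outer loop
vertex -3.439 2.339 -3.544
vertex -2.812 2.264 -3.611
vertex -3.054 1.472 -1.96
endloop
endfacet
facet normal 0.030 0.785 -0.618
outer loop
vertex -2.812 2.264 -3.611
vertex -3.006 2.768 -2.98
vertex -2.299 2.483 -3.308
endloop
endfacet
facet normal 0.521 -0.797 -0.306
outer loop
vertex -2.812 2.264 -3.611
vertex -2.299 2.483 -3.308
vertex -3.054 1.472 -1.96
endloop
endfacet
facet normal -0.451 0.865 -0.221
outer loop
vertex -3.095 -3.228 -3.309
vertex -3.879 -3.571 -3.051
vertex -3.359 -3.148 -2.459
endloop
endfacet
facet normal 0.227 0.974 -0.021
outer loop
vertex -3.095 -3.228 -3.309
vertex -3.359 -3.148 -2.459
vertex -2.509 -3.35 -2.645
endloop
endfacet
facet normal 0.649 0.604 -0.462
outer loop
vertex -3.095 -3.228 -3.309
vertex -2.509 -3.35 -2.645
vertex -2.503 -3.897 -3.352
endloop
endfacet
facet normal 0.234 0.267 -0.935
outer loop
vertex -3.095 -3.228 -3.309
vertex -2.503 -3.897 -3.352
vertex -3.349 -4.033 -3.603
endloop
endfacet
facet normal -0.446 0.428 -0.786
outer loop
vertex -3.095 -3.228 -3.309
vertex -3.349 -4.033 -3.603
vertex -3.879 -3.571 -3.051
endloop
endfacet
facet normal 0.307 0.708 0.636
outer loop
vertex -2.509 -3.35 -2.645
vertex -3.359 -3.148 -2.459
vertex -2.931 -3.767 -1.977
endloop
endfacet
facet normal -0.788 0.531 0.312
outer loop
vertex -3.359 -3.148 -2.459
vertex -3.879 -3.571 -3.051
vertex -3.777 -3.903 -2.228
endloop
endfacet
facet normal -0.779 -0.175 -0.602
outer loop
vertex -3.879 -3.571 -3.051
vertex -3.349 -4.033 -3.603
vertex -3.771 -4.45 -2.935
endloop
endfacet
facet normal 0.320 -0.435 -0.842
outer loop
vertex -3.349 -4.033 -3.603
vertex -2.503 -3.897 -3.352
vertex -2.921 -4.652 -3.121
endloop
endfacet
facet normal 0.991 0.111 -0.078
outer loop
vertex -2.503 -3.897 -3.352
vertex -2.509 -3.35 -2.645
vertex -2.401 -4.229 -2.529
endloop
endfacet
facet normal -0.234 -0.267 0.935
outer loop
vertex -3.185 -4.572 -2.271
vertex -2.931 -3.767 -1.977
vertex -3.777 -3.903 -2.228
endloop
endfacet
facet normal -0.649 -0.604 0.462
outer loop
vertex -3.185 -4.572 -2.271
vertex -3.777 -3.903 -2.228
vertex -3.771 -4.45 -2.935
endloop
endfacet
facet normal -0.227 -0.974 0.021
outer loop
vertex -3.185 -4.572 -2.271
vertex -3.771 -4.45 -2.935
vertex -2.921 -4.652 -3.121
endloop
endfacet
facet normal 0.451 -0.865 0.221
outer loop
vertex -3.185 -4.572 -2.271
vertex -2.921 -4.652 -3.121
vertex -2.401 -4.229 -2.529
endloop
endfacet
facet normal 0.446 -0.428 0.786
outer loop
vertex -3.185 -4.572 -2.271
vertex -2.401 -4.229 -2.529
vertex -2.931 -3.767 -1.977
endloop
endfacet
facet normal -0.320 0.435 0.842
outer loop
vertex -3.777 -3.903 -2.228
vertex -2.931 -3.767 -1.977
vertex -3.359 -3.148 -2.459
endloop
endfacet
facet normal -0.991 -0.111 0.078
outer loop
vertex -3.771 -4.45 -2.935
vertex -3.777 -3.903 -2.228
vertex -3.879 -3.571 -3.051
endloop
endfacet
facet normal -0.307 -0.708 -0.636
outer loop
vertex -2.921 -4.652 -3.121
vertex -3.771 -4.45 -2.935
vertex -3.349 -4.033 -3.603
endloop
endfacet
facet normal 0.788 -0.531 -0.312
outer loop
vertex -2.401 -4.229 -2.529
vertex -2.921 -4.652 -3.121
vertex -2.503 -3.897 -3.352
endloop
endfacet
facet normal 0.779 0.175 0.602
outer loop
vertex -2.931 -3.767 -1.977
vertex -2.401 -4.229 -2.529
vertex -2.509 -3.35 -2.645
endloop
endfacet

endsolid


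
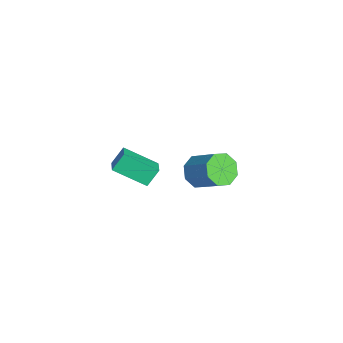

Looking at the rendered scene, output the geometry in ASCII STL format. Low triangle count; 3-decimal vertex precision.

solid 
facet normal -0.578 -0.522 -0.627
outer loop
vertex -3.79 2.8 -4.365
vertex -4.263 2.495 -3.675
vertex -4.318 3.202 -4.213
endloop
endfacet
facet normal 0.253 0.615 -0.747
outer loop
vertex -3.79 2.8 -4.365
vertex -4.318 3.202 -4.213
vertex -2.784 3.709 -3.275
endloop
endfacet
facet normal 0.253 0.615 -0.747
outer loop
vertex -2.784 3.709 -3.275
vertex -4.318 3.202 -4.213
vertex -3.313 4.111 -3.123
endloop
endfacet
facet normal 0.578 0.523 0.627
outer loop
vertex -2.784 3.709 -3.275
vertex -3.313 4.111 -3.123
vertex -3.257 3.405 -2.585
endloop
endfacet
facet normal -0.578 -0.522 -0.627
outer loop
vertex -4.318 3.202 -4.213
vertex -4.263 2.495 -3.675
vertex -4.814 3.19 -3.746
endloop
endfacet
facet normal -0.369 0.852 -0.370
outer loop
vertex -4.318 3.202 -4.213
vertex -4.814 3.19 -3.746
vertex -3.313 4.111 -3.123
endloop
endfacet
facet normal -0.369 0.852 -0.371
outer loop
vertex -3.313 4.111 -3.123
vertex -4.814 3.19 -3.746
vertex -3.809 4.1 -2.656
endloop
endfacet
facet normal 0.578 0.523 0.626
outer loop
vertex -3.313 4.111 -3.123
vertex -3.809 4.1 -2.656
vertex -3.257 3.405 -2.585
endloop
endfacet
facet normal -0.578 -0.522 -0.627
outer loop
vertex -4.814 3.19 -3.746
vertex -4.263 2.495 -3.675
vertex -4.987 2.771 -3.238
endloop
endfacet
facet normal -0.776 0.590 0.223
outer loop
vertex -4.814 3.19 -3.746
vertex -4.987 2.771 -3.238
vertex -3.809 4.1 -2.656
endloop
endfacet
facet normal -0.776 0.590 0.223
outer loop
vertex -3.809 4.1 -2.656
vertex -4.987 2.771 -3.238
vertex -3.981 3.681 -2.147
endloop
endfacet
facet normal 0.578 0.523 0.626
outer loop
vertex -3.809 4.1 -2.656
vertex -3.981 3.681 -2.147
vertex -3.257 3.405 -2.585
endloop
endfacet
facet normal -0.578 -0.523 -0.627
outer loop
vertex -4.987 2.771 -3.238
vertex -4.263 2.495 -3.675
vertex -4.736 2.191 -2.985
endloop
endfacet
facet normal -0.728 -0.016 0.685
outer loop
vertex -4.987 2.771 -3.238
vertex -4.736 2.191 -2.985
vertex -3.981 3.681 -2.147
endloop
endfacet
facet normal -0.728 -0.017 0.686
outer loop
vertex -3.981 3.681 -2.147
vertex -4.736 2.191 -2.985
vertex -3.73 3.1 -1.895
endloop
endfacet
facet normal 0.578 0.522 0.627
outer loop
vertex -3.981 3.681 -2.147
vertex -3.73 3.1 -1.895
vertex -3.257 3.405 -2.585
endloop
endfacet
facet normal -0.578 -0.523 -0.627
outer loop
vertex -4.736 2.191 -2.985
vertex -4.263 2.495 -3.675
vertex -4.207 1.789 -3.137
endloop
endfacet
facet normal -0.253 -0.615 0.747
outer loop
vertex -4.736 2.191 -2.985
vertex -4.207 1.789 -3.137
vertex -3.73 3.1 -1.895
endloop
endfacet
facet normal -0.253 -0.615 0.747
outer loop
vertex -3.73 3.1 -1.895
vertex -4.207 1.789 -3.137
vertex -3.202 2.698 -2.047
endloop
endfacet
facet normal 0.578 0.522 0.627
outer loop
vertex -3.73 3.1 -1.895
vertex -3.202 2.698 -2.047
vertex -3.257 3.405 -2.585
endloop
endfacet
facet normal -0.578 -0.523 -0.626
outer loop
vertex -4.207 1.789 -3.137
vertex -4.263 2.495 -3.675
vertex -3.711 1.8 -3.604
endloop
endfacet
facet normal 0.368 -0.852 0.371
outer loop
vertex -4.207 1.789 -3.137
vertex -3.711 1.8 -3.604
vertex -3.202 2.698 -2.047
endloop
endfacet
facet normal 0.370 -0.852 0.371
outer loop
vertex -3.202 2.698 -2.047
vertex -3.711 1.8 -3.604
vertex -2.706 2.71 -2.514
endloop
endfacet
facet normal 0.578 0.522 0.627
outer loop
vertex -3.202 2.698 -2.047
vertex -2.706 2.71 -2.514
vertex -3.257 3.405 -2.585
endloop
endfacet
facet normal -0.578 -0.523 -0.626
outer loop
vertex -3.711 1.8 -3.604
vertex -4.263 2.495 -3.675
vertex -3.539 2.219 -4.113
endloop
endfacet
facet normal 0.776 -0.590 -0.223
outer loop
vertex -3.711 1.8 -3.604
vertex -3.539 2.219 -4.113
vertex -2.706 2.71 -2.514
endloop
endfacet
facet normal 0.776 -0.590 -0.223
outer loop
vertex -2.706 2.71 -2.514
vertex -3.539 2.219 -4.113
vertex -2.533 3.129 -3.022
endloop
endfacet
facet normal 0.578 0.522 0.627
outer loop
vertex -2.706 2.71 -2.514
vertex -2.533 3.129 -3.022
vertex -3.257 3.405 -2.585
endloop
endfacet
facet normal -0.578 -0.522 -0.627
outer loop
vertex -3.539 2.219 -4.113
vertex -4.263 2.495 -3.675
vertex -3.79 2.8 -4.365
endloop
endfacet
facet normal 0.728 0.017 -0.685
outer loop
vertex -3.539 2.219 -4.113
vertex -3.79 2.8 -4.365
vertex -2.533 3.129 -3.022
endloop
endfacet
facet normal 0.728 0.016 -0.685
outer loop
vertex -2.533 3.129 -3.022
vertex -3.79 2.8 -4.365
vertex -2.784 3.709 -3.275
endloop
endfacet
facet normal 0.578 0.523 0.627
outer loop
vertex -2.533 3.129 -3.022
vertex -2.784 3.709 -3.275
vertex -3.257 3.405 -2.585
endloop
endfacet
facet normal -0.933 0.024 -0.358
outer loop
vertex 0.247 -1.626 1.814
vertex -0.026 -1.106 2.561
vertex 0.611 -0.213 0.962
endloop
endfacet
facet normal 0.286 -0.548 -0.786
outer loop
vertex 1.386 -0.234 1.259
vertex 0.247 -1.626 1.814
vertex 0.611 -0.213 0.962
endloop
endfacet
facet normal -0.934 0.025 -0.358
outer loop
vertex 0.611 -0.213 0.962
vertex -0.026 -1.106 2.561
vertex 0.339 0.307 1.709
endloop
endfacet
facet normal 0.216 0.836 -0.504
outer loop
vertex 0.339 0.307 1.709
vertex 1.386 -0.234 1.259
vertex 0.611 -0.213 0.962
endloop
endfacet
facet normal -0.216 -0.837 0.504
outer loop
vertex 0.247 -1.626 1.814
vertex 0.749 -1.127 2.858
vertex -0.026 -1.106 2.561
endloop
endfacet
facet normal 0.287 -0.548 -0.786
outer loop
vertex 1.021 -1.647 2.111
vertex 0.247 -1.626 1.814
vertex 1.386 -0.234 1.259
endloop
endfacet
facet normal -0.216 -0.836 0.504
outer loop
vertex 1.021 -1.647 2.111
vertex 0.749 -1.127 2.858
vertex 0.247 -1.626 1.814
endloop
endfacet
facet normal -0.286 0.548 0.786
outer loop
vertex -0.026 -1.106 2.561
vertex 0.749 -1.127 2.858
vertex 0.339 0.307 1.709
endloop
endfacet
facet normal 0.216 0.837 -0.503
outer loop
vertex 1.113 0.286 2.006
vertex 1.386 -0.234 1.259
vertex 0.339 0.307 1.709
endloop
endfacet
facet normal -0.287 0.548 0.786
outer loop
vertex 0.339 0.307 1.709
vertex 0.749 -1.127 2.858
vertex 1.113 0.286 2.006
endloop
endfacet
facet normal 0.933 -0.025 0.358
outer loop
vertex 1.113 0.286 2.006
vertex 1.021 -1.647 2.111
vertex 1.386 -0.234 1.259
endloop
endfacet
facet normal 0.934 -0.025 0.357
outer loop
vertex 0.749 -1.127 2.858
vertex 1.021 -1.647 2.111
vertex 1.113 0.286 2.006
endloop
endfacet

endsolid


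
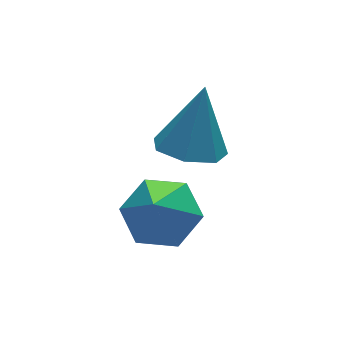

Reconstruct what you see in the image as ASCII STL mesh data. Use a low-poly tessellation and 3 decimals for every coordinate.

solid 
facet normal 0.331 0.457 -0.825
outer loop
vertex 2.681 -2.751 3.663
vertex 2.097 -2.974 3.305
vertex 2.088 -2.343 3.651
endloop
endfacet
facet normal 0.263 0.408 0.874
outer loop
vertex 2.681 -2.751 3.663
vertex 2.088 -2.343 3.651
vertex 1.683 -3.546 4.335
endloop
endfacet
facet normal 0.333 0.457 -0.825
outer loop
vertex 2.088 -2.343 3.651
vertex 2.097 -2.974 3.305
vertex 1.505 -2.565 3.293
endloop
endfacet
facet normal -0.580 0.541 0.609
outer loop
vertex 2.088 -2.343 3.651
vertex 1.505 -2.565 3.293
vertex 1.683 -3.546 4.335
endloop
endfacet
facet normal 0.333 0.458 -0.824
outer loop
vertex 1.505 -2.565 3.293
vertex 2.097 -2.974 3.305
vertex 1.514 -3.196 2.946
endloop
endfacet
facet normal -0.992 -0.071 0.103
outer loop
vertex 1.505 -2.565 3.293
vertex 1.514 -3.196 2.946
vertex 1.683 -3.546 4.335
endloop
endfacet
facet normal 0.333 0.458 -0.824
outer loop
vertex 1.514 -3.196 2.946
vertex 2.097 -2.974 3.305
vertex 2.107 -3.605 2.958
endloop
endfacet
facet normal -0.560 -0.817 -0.138
outer loop
vertex 1.514 -3.196 2.946
vertex 2.107 -3.605 2.958
vertex 1.683 -3.546 4.335
endloop
endfacet
facet normal 0.331 0.459 -0.825
outer loop
vertex 2.107 -3.605 2.958
vertex 2.097 -2.974 3.305
vertex 2.69 -3.382 3.316
endloop
endfacet
facet normal 0.285 -0.950 0.128
outer loop
vertex 2.107 -3.605 2.958
vertex 2.69 -3.382 3.316
vertex 1.683 -3.546 4.335
endloop
endfacet
facet normal 0.331 0.458 -0.825
outer loop
vertex 2.69 -3.382 3.316
vertex 2.097 -2.974 3.305
vertex 2.681 -2.751 3.663
endloop
endfacet
facet normal 0.696 -0.338 0.633
outer loop
vertex 2.69 -3.382 3.316
vertex 2.681 -2.751 3.663
vertex 1.683 -3.546 4.335
endloop
endfacet
facet normal -0.339 -0.259 -0.905
outer loop
vertex 3.997 -1.084 2.699
vertex 3.427 -1.365 2.993
vertex 3.524 -0.709 2.769
endloop
endfacet
facet normal 0.620 0.784 -0.011
outer loop
vertex 3.997 -1.084 2.699
vertex 3.524 -0.709 2.769
vertex 3.913 -0.995 4.287
endloop
endfacet
facet normal -0.340 -0.258 -0.904
outer loop
vertex 3.524 -0.709 2.769
vertex 3.427 -1.365 2.993
vertex 2.979 -0.828 3.008
endloop
endfacet
facet normal -0.118 0.970 0.213
outer loop
vertex 3.524 -0.709 2.769
vertex 2.979 -0.828 3.008
vertex 3.913 -0.995 4.287
endloop
endfacet
facet normal -0.340 -0.259 -0.904
outer loop
vertex 2.979 -0.828 3.008
vertex 3.427 -1.365 2.993
vertex 2.771 -1.351 3.236
endloop
endfacet
facet normal -0.665 0.505 0.551
outer loop
vertex 2.979 -0.828 3.008
vertex 2.771 -1.351 3.236
vertex 3.913 -0.995 4.287
endloop
endfacet
facet normal -0.340 -0.258 -0.904
outer loop
vertex 2.771 -1.351 3.236
vertex 3.427 -1.365 2.993
vertex 3.057 -1.885 3.281
endloop
endfacet
facet normal -0.608 -0.262 0.749
outer loop
vertex 2.771 -1.351 3.236
vertex 3.057 -1.885 3.281
vertex 3.913 -0.995 4.287
endloop
endfacet
facet normal -0.339 -0.260 -0.904
outer loop
vertex 3.057 -1.885 3.281
vertex 3.427 -1.365 2.993
vertex 3.622 -2.027 3.11
endloop
endfacet
facet normal 0.010 -0.753 0.658
outer loop
vertex 3.057 -1.885 3.281
vertex 3.622 -2.027 3.11
vertex 3.913 -0.995 4.287
endloop
endfacet
facet normal -0.339 -0.260 -0.904
outer loop
vertex 3.622 -2.027 3.11
vertex 3.427 -1.365 2.993
vertex 4.04 -1.671 2.851
endloop
endfacet
facet normal 0.723 -0.598 0.345
outer loop
vertex 3.622 -2.027 3.11
vertex 4.04 -1.671 2.851
vertex 3.913 -0.995 4.287
endloop
endfacet
facet normal -0.339 -0.259 -0.904
outer loop
vertex 4.04 -1.671 2.851
vertex 3.427 -1.365 2.993
vertex 3.997 -1.084 2.699
endloop
endfacet
facet normal 0.995 0.085 0.048
outer loop
vertex 4.04 -1.671 2.851
vertex 3.997 -1.084 2.699
vertex 3.913 -0.995 4.287
endloop
endfacet

endsolid


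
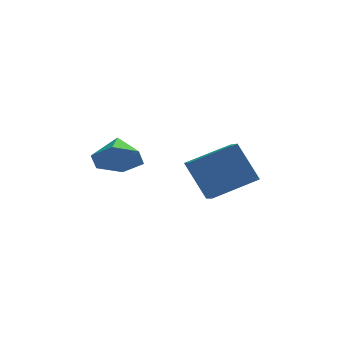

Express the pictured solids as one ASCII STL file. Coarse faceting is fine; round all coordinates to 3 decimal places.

solid 
facet normal 0.006 -0.872 -0.490
outer loop
vertex -2.246 -1.431 -2.3
vertex -2.927 -1.154 -2.801
vertex -2.09 -1.001 -3.063
endloop
endfacet
facet normal 0.805 0.431 0.407
outer loop
vertex -2.246 -1.431 -2.3
vertex -2.09 -1.001 -3.063
vertex -2.933 -0.186 -2.259
endloop
endfacet
facet normal 0.007 -0.872 -0.489
outer loop
vertex -2.09 -1.001 -3.063
vertex -2.927 -1.154 -2.801
vertex -2.771 -0.725 -3.565
endloop
endfacet
facet normal 0.525 0.808 -0.268
outer loop
vertex -2.09 -1.001 -3.063
vertex -2.771 -0.725 -3.565
vertex -2.933 -0.186 -2.259
endloop
endfacet
facet normal 0.005 -0.872 -0.489
outer loop
vertex -2.771 -0.725 -3.565
vertex -2.927 -1.154 -2.801
vertex -3.608 -0.877 -3.303
endloop
endfacet
facet normal -0.283 0.874 -0.396
outer loop
vertex -2.771 -0.725 -3.565
vertex -3.608 -0.877 -3.303
vertex -2.933 -0.186 -2.259
endloop
endfacet
facet normal 0.006 -0.872 -0.490
outer loop
vertex -3.608 -0.877 -3.303
vertex -2.927 -1.154 -2.801
vertex -3.763 -1.307 -2.539
endloop
endfacet
facet normal -0.812 0.563 0.152
outer loop
vertex -3.608 -0.877 -3.303
vertex -3.763 -1.307 -2.539
vertex -2.933 -0.186 -2.259
endloop
endfacet
facet normal 0.006 -0.872 -0.489
outer loop
vertex -3.763 -1.307 -2.539
vertex -2.927 -1.154 -2.801
vertex -3.082 -1.583 -2.038
endloop
endfacet
facet normal -0.532 0.187 0.826
outer loop
vertex -3.763 -1.307 -2.539
vertex -3.082 -1.583 -2.038
vertex -2.933 -0.186 -2.259
endloop
endfacet
facet normal 0.005 -0.872 -0.489
outer loop
vertex -3.082 -1.583 -2.038
vertex -2.927 -1.154 -2.801
vertex -2.246 -1.431 -2.3
endloop
endfacet
facet normal 0.277 0.121 0.953
outer loop
vertex -3.082 -1.583 -2.038
vertex -2.246 -1.431 -2.3
vertex -2.933 -0.186 -2.259
endloop
endfacet
facet normal -0.432 0.334 0.838
outer loop
vertex -0.609 -0.427 -3.295
vertex 0.949 0.206 -2.745
vertex -0.777 0.323 -3.681
endloop
endfacet
facet normal -0.881 -0.357 -0.311
outer loop
vertex -0.069 -0.226 -5.055
vertex -0.609 -0.427 -3.295
vertex -0.777 0.323 -3.681
endloop
endfacet
facet normal -0.432 0.334 0.838
outer loop
vertex -0.777 0.323 -3.681
vertex 0.949 0.206 -2.745
vertex 0.781 0.956 -3.131
endloop
endfacet
facet normal -0.196 0.872 -0.449
outer loop
vertex 0.781 0.956 -3.131
vertex -0.069 -0.226 -5.055
vertex -0.777 0.323 -3.681
endloop
endfacet
facet normal 0.196 -0.872 0.449
outer loop
vertex -0.609 -0.427 -3.295
vertex 1.657 -0.343 -4.119
vertex 0.949 0.206 -2.745
endloop
endfacet
facet normal -0.881 -0.357 -0.311
outer loop
vertex 0.099 -0.976 -4.669
vertex -0.609 -0.427 -3.295
vertex -0.069 -0.226 -5.055
endloop
endfacet
facet normal 0.196 -0.872 0.449
outer loop
vertex 0.099 -0.976 -4.669
vertex 1.657 -0.343 -4.119
vertex -0.609 -0.427 -3.295
endloop
endfacet
facet normal 0.881 0.357 0.311
outer loop
vertex 0.949 0.206 -2.745
vertex 1.657 -0.343 -4.119
vertex 0.781 0.956 -3.131
endloop
endfacet
facet normal -0.196 0.872 -0.449
outer loop
vertex 1.489 0.407 -4.505
vertex -0.069 -0.226 -5.055
vertex 0.781 0.956 -3.131
endloop
endfacet
facet normal 0.881 0.357 0.311
outer loop
vertex 0.781 0.956 -3.131
vertex 1.657 -0.343 -4.119
vertex 1.489 0.407 -4.505
endloop
endfacet
facet normal 0.432 -0.334 -0.838
outer loop
vertex 1.489 0.407 -4.505
vertex 0.099 -0.976 -4.669
vertex -0.069 -0.226 -5.055
endloop
endfacet
facet normal 0.432 -0.334 -0.838
outer loop
vertex 1.657 -0.343 -4.119
vertex 0.099 -0.976 -4.669
vertex 1.489 0.407 -4.505
endloop
endfacet

endsolid


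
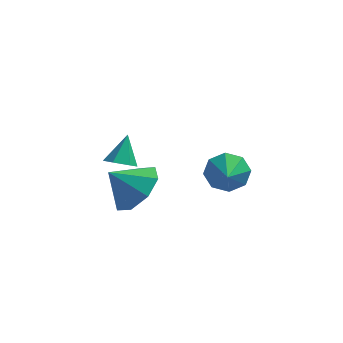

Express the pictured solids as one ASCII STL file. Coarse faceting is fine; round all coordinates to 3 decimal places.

solid 
facet normal -0.116 -0.632 -0.766
outer loop
vertex -0.905 -1.623 0.765
vertex -1.389 -1.672 0.879
vertex -1.242 -1.315 0.562
endloop
endfacet
facet normal 0.716 0.679 -0.159
outer loop
vertex -0.905 -1.623 0.765
vertex -1.242 -1.315 0.562
vertex -1.271 -1.028 1.661
endloop
endfacet
facet normal -0.116 -0.632 -0.766
outer loop
vertex -1.242 -1.315 0.562
vertex -1.389 -1.672 0.879
vertex -1.726 -1.364 0.676
endloop
endfacet
facet normal -0.156 0.955 -0.253
outer loop
vertex -1.242 -1.315 0.562
vertex -1.726 -1.364 0.676
vertex -1.271 -1.028 1.661
endloop
endfacet
facet normal -0.115 -0.632 -0.767
outer loop
vertex -1.726 -1.364 0.676
vertex -1.389 -1.672 0.879
vertex -1.873 -1.722 0.993
endloop
endfacet
facet normal -0.828 0.521 0.205
outer loop
vertex -1.726 -1.364 0.676
vertex -1.873 -1.722 0.993
vertex -1.271 -1.028 1.661
endloop
endfacet
facet normal -0.115 -0.632 -0.767
outer loop
vertex -1.873 -1.722 0.993
vertex -1.389 -1.672 0.879
vertex -1.536 -2.03 1.196
endloop
endfacet
facet normal -0.626 -0.186 0.757
outer loop
vertex -1.873 -1.722 0.993
vertex -1.536 -2.03 1.196
vertex -1.271 -1.028 1.661
endloop
endfacet
facet normal -0.115 -0.632 -0.767
outer loop
vertex -1.536 -2.03 1.196
vertex -1.389 -1.672 0.879
vertex -1.052 -1.98 1.082
endloop
endfacet
facet normal 0.248 -0.461 0.852
outer loop
vertex -1.536 -2.03 1.196
vertex -1.052 -1.98 1.082
vertex -1.271 -1.028 1.661
endloop
endfacet
facet normal -0.116 -0.632 -0.766
outer loop
vertex -1.052 -1.98 1.082
vertex -1.389 -1.672 0.879
vertex -0.905 -1.623 0.765
endloop
endfacet
facet normal 0.919 -0.028 0.394
outer loop
vertex -1.052 -1.98 1.082
vertex -0.905 -1.623 0.765
vertex -1.271 -1.028 1.661
endloop
endfacet
facet normal -0.109 0.877 -0.469
outer loop
vertex 1.813 2.465 -3.063
vertex 1.214 2.617 -2.639
vertex 1.951 2.741 -2.579
endloop
endfacet
facet normal 0.860 -0.509 0.045
outer loop
vertex 1.813 2.465 -3.063
vertex 1.951 2.741 -2.579
vertex 1.326 1.723 -2.161
endloop
endfacet
facet normal -0.109 0.877 -0.468
outer loop
vertex 1.951 2.741 -2.579
vertex 1.214 2.617 -2.639
vertex 1.658 2.944 -2.13
endloop
endfacet
facet normal 0.767 -0.224 0.602
outer loop
vertex 1.951 2.741 -2.579
vertex 1.658 2.944 -2.13
vertex 1.326 1.723 -2.161
endloop
endfacet
facet normal -0.109 0.877 -0.468
outer loop
vertex 1.658 2.944 -2.13
vertex 1.214 2.617 -2.639
vertex 1.104 2.956 -1.979
endloop
endfacet
facet normal 0.260 -0.095 0.961
outer loop
vertex 1.658 2.944 -2.13
vertex 1.104 2.956 -1.979
vertex 1.326 1.723 -2.161
endloop
endfacet
facet normal -0.110 0.877 -0.469
outer loop
vertex 1.104 2.956 -1.979
vertex 1.214 2.617 -2.639
vertex 0.615 2.769 -2.214
endloop
endfacet
facet normal -0.361 -0.200 0.911
outer loop
vertex 1.104 2.956 -1.979
vertex 0.615 2.769 -2.214
vertex 1.326 1.723 -2.161
endloop
endfacet
facet normal -0.110 0.877 -0.469
outer loop
vertex 0.615 2.769 -2.214
vertex 1.214 2.617 -2.639
vertex 0.477 2.493 -2.698
endloop
endfacet
facet normal -0.736 -0.476 0.481
outer loop
vertex 0.615 2.769 -2.214
vertex 0.477 2.493 -2.698
vertex 1.326 1.723 -2.161
endloop
endfacet
facet normal -0.110 0.877 -0.468
outer loop
vertex 0.477 2.493 -2.698
vertex 1.214 2.617 -2.639
vertex 0.771 2.29 -3.148
endloop
endfacet
facet normal -0.643 -0.762 -0.076
outer loop
vertex 0.477 2.493 -2.698
vertex 0.771 2.29 -3.148
vertex 1.326 1.723 -2.161
endloop
endfacet
facet normal -0.110 0.877 -0.468
outer loop
vertex 0.771 2.29 -3.148
vertex 1.214 2.617 -2.639
vertex 1.324 2.279 -3.299
endloop
endfacet
facet normal -0.136 -0.890 -0.435
outer loop
vertex 0.771 2.29 -3.148
vertex 1.324 2.279 -3.299
vertex 1.326 1.723 -2.161
endloop
endfacet
facet normal -0.108 0.877 -0.467
outer loop
vertex 1.324 2.279 -3.299
vertex 1.214 2.617 -2.639
vertex 1.813 2.465 -3.063
endloop
endfacet
facet normal 0.485 -0.786 -0.385
outer loop
vertex 1.324 2.279 -3.299
vertex 1.813 2.465 -3.063
vertex 1.326 1.723 -2.161
endloop
endfacet
facet normal 0.700 0.147 -0.699
outer loop
vertex -0.621 0.415 -1.393
vertex -1.314 0.565 -2.055
vertex -0.819 1.129 -1.441
endloop
endfacet
facet normal 0.096 0.093 0.991
outer loop
vertex -0.621 0.415 -1.393
vertex -0.819 1.129 -1.441
vertex -2.126 0.395 -1.245
endloop
endfacet
facet normal 0.700 0.147 -0.699
outer loop
vertex -0.819 1.129 -1.441
vertex -1.314 0.565 -2.055
vertex -1.307 1.513 -1.849
endloop
endfacet
facet normal -0.206 0.578 0.790
outer loop
vertex -0.819 1.129 -1.441
vertex -1.307 1.513 -1.849
vertex -2.126 0.395 -1.245
endloop
endfacet
facet normal 0.701 0.147 -0.698
outer loop
vertex -1.307 1.513 -1.849
vertex -1.314 0.565 -2.055
vertex -1.798 1.341 -2.378
endloop
endfacet
facet normal -0.639 0.671 0.375
outer loop
vertex -1.307 1.513 -1.849
vertex -1.798 1.341 -2.378
vertex -2.126 0.395 -1.245
endloop
endfacet
facet normal 0.701 0.146 -0.698
outer loop
vertex -1.798 1.341 -2.378
vertex -1.314 0.565 -2.055
vertex -2.006 0.715 -2.718
endloop
endfacet
facet normal -0.948 0.319 -0.008
outer loop
vertex -1.798 1.341 -2.378
vertex -2.006 0.715 -2.718
vertex -2.126 0.395 -1.245
endloop
endfacet
facet normal 0.701 0.146 -0.698
outer loop
vertex -2.006 0.715 -2.718
vertex -1.314 0.565 -2.055
vertex -1.809 0.001 -2.67
endloop
endfacet
facet normal -0.953 -0.272 -0.137
outer loop
vertex -2.006 0.715 -2.718
vertex -1.809 0.001 -2.67
vertex -2.126 0.395 -1.245
endloop
endfacet
facet normal 0.700 0.148 -0.699
outer loop
vertex -1.809 0.001 -2.67
vertex -1.314 0.565 -2.055
vertex -1.321 -0.382 -2.262
endloop
endfacet
facet normal -0.649 -0.758 0.065
outer loop
vertex -1.809 0.001 -2.67
vertex -1.321 -0.382 -2.262
vertex -2.126 0.395 -1.245
endloop
endfacet
facet normal 0.700 0.148 -0.699
outer loop
vertex -1.321 -0.382 -2.262
vertex -1.314 0.565 -2.055
vertex -0.829 -0.211 -1.733
endloop
endfacet
facet normal -0.218 -0.851 0.478
outer loop
vertex -1.321 -0.382 -2.262
vertex -0.829 -0.211 -1.733
vertex -2.126 0.395 -1.245
endloop
endfacet
facet normal 0.700 0.147 -0.699
outer loop
vertex -0.829 -0.211 -1.733
vertex -1.314 0.565 -2.055
vertex -0.621 0.415 -1.393
endloop
endfacet
facet normal 0.091 -0.499 0.862
outer loop
vertex -0.829 -0.211 -1.733
vertex -0.621 0.415 -1.393
vertex -2.126 0.395 -1.245
endloop
endfacet

endsolid


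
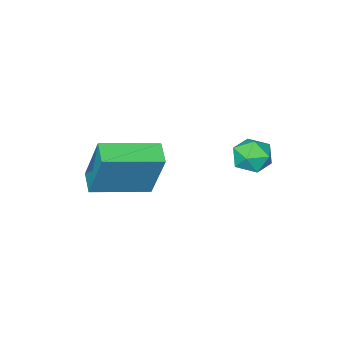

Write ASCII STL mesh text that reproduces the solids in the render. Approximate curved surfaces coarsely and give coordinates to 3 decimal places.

solid 
facet normal -0.895 0.411 -0.172
outer loop
vertex 2.621 -2.252 1.821
vertex 3.031 -1.479 1.536
vertex 2.658 -3.004 -0.172
endloop
endfacet
facet normal -0.446 -0.840 0.309
outer loop
vertex 4.609 -3.901 0.204
vertex 2.621 -2.252 1.821
vertex 2.658 -3.004 -0.172
endloop
endfacet
facet normal -0.895 0.412 -0.172
outer loop
vertex 2.658 -3.004 -0.172
vertex 3.031 -1.479 1.536
vertex 3.068 -2.231 -0.456
endloop
endfacet
facet normal 0.018 -0.353 -0.935
outer loop
vertex 3.068 -2.231 -0.456
vertex 4.609 -3.901 0.204
vertex 2.658 -3.004 -0.172
endloop
endfacet
facet normal -0.017 0.354 0.935
outer loop
vertex 2.621 -2.252 1.821
vertex 4.982 -2.376 1.912
vertex 3.031 -1.479 1.536
endloop
endfacet
facet normal -0.446 -0.840 0.309
outer loop
vertex 4.572 -3.149 2.196
vertex 2.621 -2.252 1.821
vertex 4.609 -3.901 0.204
endloop
endfacet
facet normal -0.018 0.353 0.935
outer loop
vertex 4.572 -3.149 2.196
vertex 4.982 -2.376 1.912
vertex 2.621 -2.252 1.821
endloop
endfacet
facet normal 0.446 0.840 -0.309
outer loop
vertex 3.031 -1.479 1.536
vertex 4.982 -2.376 1.912
vertex 3.068 -2.231 -0.456
endloop
endfacet
facet normal 0.017 -0.354 -0.935
outer loop
vertex 5.019 -3.128 -0.081
vertex 4.609 -3.901 0.204
vertex 3.068 -2.231 -0.456
endloop
endfacet
facet normal 0.446 0.840 -0.309
outer loop
vertex 3.068 -2.231 -0.456
vertex 4.982 -2.376 1.912
vertex 5.019 -3.128 -0.081
endloop
endfacet
facet normal 0.895 -0.411 0.172
outer loop
vertex 5.019 -3.128 -0.081
vertex 4.572 -3.149 2.196
vertex 4.609 -3.901 0.204
endloop
endfacet
facet normal 0.895 -0.412 0.172
outer loop
vertex 4.982 -2.376 1.912
vertex 4.572 -3.149 2.196
vertex 5.019 -3.128 -0.081
endloop
endfacet
facet normal -0.468 0.471 0.748
outer loop
vertex 1.224 1.644 2.816
vertex 0.714 1.071 2.858
vertex 1.357 1.044 3.277
endloop
endfacet
facet normal 0.228 0.624 0.747
outer loop
vertex 1.224 1.644 2.816
vertex 1.357 1.044 3.277
vertex 1.927 1.339 2.856
endloop
endfacet
facet normal 0.390 0.914 0.115
outer loop
vertex 1.224 1.644 2.816
vertex 1.927 1.339 2.856
vertex 1.637 1.548 2.177
endloop
endfacet
facet normal -0.208 0.938 -0.276
outer loop
vertex 1.224 1.644 2.816
vertex 1.637 1.548 2.177
vertex 0.888 1.382 2.178
endloop
endfacet
facet normal -0.738 0.665 0.115
outer loop
vertex 1.224 1.644 2.816
vertex 0.888 1.382 2.178
vertex 0.714 1.071 2.858
endloop
endfacet
facet normal 0.590 0.012 0.807
outer loop
vertex 1.927 1.339 2.856
vertex 1.357 1.044 3.277
vertex 1.852 0.578 2.922
endloop
endfacet
facet normal -0.537 -0.237 0.809
outer loop
vertex 1.357 1.044 3.277
vertex 0.714 1.071 2.858
vertex 1.103 0.412 2.923
endloop
endfacet
facet normal -0.974 0.077 -0.214
outer loop
vertex 0.714 1.071 2.858
vertex 0.888 1.382 2.178
vertex 0.813 0.621 2.244
endloop
endfacet
facet normal -0.117 0.521 -0.846
outer loop
vertex 0.888 1.382 2.178
vertex 1.637 1.548 2.177
vertex 1.383 0.916 1.823
endloop
endfacet
facet normal 0.850 0.481 -0.215
outer loop
vertex 1.637 1.548 2.177
vertex 1.927 1.339 2.856
vertex 2.026 0.889 2.242
endloop
endfacet
facet normal 0.208 -0.938 0.276
outer loop
vertex 1.516 0.316 2.284
vertex 1.852 0.578 2.922
vertex 1.103 0.412 2.923
endloop
endfacet
facet normal -0.390 -0.914 -0.115
outer loop
vertex 1.516 0.316 2.284
vertex 1.103 0.412 2.923
vertex 0.813 0.621 2.244
endloop
endfacet
facet normal -0.228 -0.624 -0.747
outer loop
vertex 1.516 0.316 2.284
vertex 0.813 0.621 2.244
vertex 1.383 0.916 1.823
endloop
endfacet
facet normal 0.468 -0.471 -0.748
outer loop
vertex 1.516 0.316 2.284
vertex 1.383 0.916 1.823
vertex 2.026 0.889 2.242
endloop
endfacet
facet normal 0.738 -0.665 -0.115
outer loop
vertex 1.516 0.316 2.284
vertex 2.026 0.889 2.242
vertex 1.852 0.578 2.922
endloop
endfacet
facet normal 0.117 -0.521 0.846
outer loop
vertex 1.103 0.412 2.923
vertex 1.852 0.578 2.922
vertex 1.357 1.044 3.277
endloop
endfacet
facet normal -0.850 -0.481 0.215
outer loop
vertex 0.813 0.621 2.244
vertex 1.103 0.412 2.923
vertex 0.714 1.071 2.858
endloop
endfacet
facet normal -0.590 -0.012 -0.807
outer loop
vertex 1.383 0.916 1.823
vertex 0.813 0.621 2.244
vertex 0.888 1.382 2.178
endloop
endfacet
facet normal 0.537 0.237 -0.809
outer loop
vertex 2.026 0.889 2.242
vertex 1.383 0.916 1.823
vertex 1.637 1.548 2.177
endloop
endfacet
facet normal 0.974 -0.077 0.214
outer loop
vertex 1.852 0.578 2.922
vertex 2.026 0.889 2.242
vertex 1.927 1.339 2.856
endloop
endfacet

endsolid
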